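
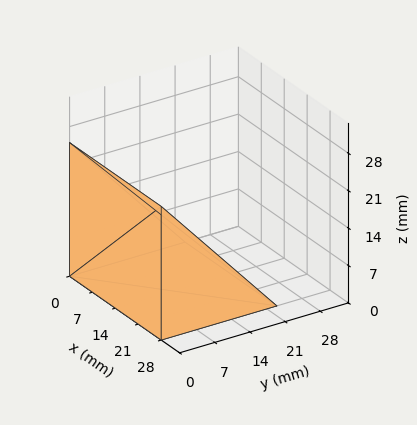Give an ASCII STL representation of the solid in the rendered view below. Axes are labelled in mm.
Reading the render: the shape is a wedge (ramp): 28 × 23 mm base, rising to 25 mm along the y=0 edge and sloping linearly to z=0 at y=23 (dimensions read to the nearest mm from the axis ticks). For the STL, each face is triangulated and given an outward normal.

solid part
  facet normal 0.0000 0.0000 -1.0000
    outer loop
      vertex 28.000 23.000 0.000
      vertex 28.000 0.000 0.000
      vertex 0.000 0.000 0.000
    endloop
  endfacet
  facet normal 0.0000 0.0000 -1.0000
    outer loop
      vertex 0.000 23.000 0.000
      vertex 28.000 23.000 0.000
      vertex 0.000 0.000 0.000
    endloop
  endfacet
  facet normal 0.0000 -1.0000 0.0000
    outer loop
      vertex 0.000 0.000 0.000
      vertex 28.000 0.000 0.000
      vertex 28.000 0.000 25.000
    endloop
  endfacet
  facet normal 0.0000 -1.0000 0.0000
    outer loop
      vertex 0.000 0.000 0.000
      vertex 28.000 0.000 25.000
      vertex 0.000 0.000 25.000
    endloop
  endfacet
  facet normal 0.0000 0.7359 0.6771
    outer loop
      vertex 0.000 0.000 25.000
      vertex 28.000 0.000 25.000
      vertex 28.000 23.000 0.000
    endloop
  endfacet
  facet normal 0.0000 0.7359 0.6771
    outer loop
      vertex 0.000 0.000 25.000
      vertex 28.000 23.000 0.000
      vertex 0.000 23.000 0.000
    endloop
  endfacet
  facet normal -1.0000 0.0000 0.0000
    outer loop
      vertex 0.000 0.000 25.000
      vertex 0.000 23.000 0.000
      vertex 0.000 0.000 0.000
    endloop
  endfacet
  facet normal 1.0000 0.0000 0.0000
    outer loop
      vertex 28.000 0.000 0.000
      vertex 28.000 23.000 0.000
      vertex 28.000 0.000 25.000
    endloop
  endfacet
endsolid part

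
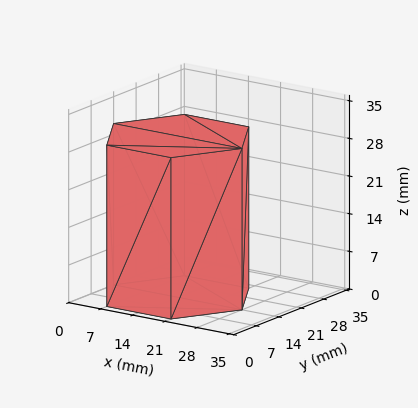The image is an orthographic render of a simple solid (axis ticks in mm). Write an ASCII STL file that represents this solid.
Reading the render: the shape is a regular 6-sided prism (a cylinder approximated with 6 flat sides), circumscribed radius ≈ 14 mm, height ≈ 30 mm (dimensions read to the nearest mm from the axis ticks). For the STL, each face is triangulated and given an outward normal.

solid part
  facet normal 0.0000 0.0000 -1.0000
    outer loop
      vertex 7.0 26.1 0.0
      vertex 21.0 26.1 0.0
      vertex 28.0 14.0 0.0
    endloop
  endfacet
  facet normal 0.0000 0.0000 -1.0000
    outer loop
      vertex 0.0 14.0 0.0
      vertex 7.0 26.1 0.0
      vertex 28.0 14.0 0.0
    endloop
  endfacet
  facet normal 0.0000 0.0000 -1.0000
    outer loop
      vertex 7.0 1.9 0.0
      vertex 0.0 14.0 0.0
      vertex 28.0 14.0 0.0
    endloop
  endfacet
  facet normal 0.0000 0.0000 -1.0000
    outer loop
      vertex 21.0 1.9 0.0
      vertex 7.0 1.9 0.0
      vertex 28.0 14.0 0.0
    endloop
  endfacet
  facet normal 0.0000 0.0000 1.0000
    outer loop
      vertex 28.0 14.0 30.0
      vertex 21.0 26.1 30.0
      vertex 7.0 26.1 30.0
    endloop
  endfacet
  facet normal 0.0000 0.0000 1.0000
    outer loop
      vertex 28.0 14.0 30.0
      vertex 7.0 26.1 30.0
      vertex 0.0 14.0 30.0
    endloop
  endfacet
  facet normal 0.0000 0.0000 1.0000
    outer loop
      vertex 28.0 14.0 30.0
      vertex 0.0 14.0 30.0
      vertex 7.0 1.9 30.0
    endloop
  endfacet
  facet normal 0.0000 0.0000 1.0000
    outer loop
      vertex 28.0 14.0 30.0
      vertex 7.0 1.9 30.0
      vertex 21.0 1.9 30.0
    endloop
  endfacet
  facet normal 0.8656 0.5008 0.0000
    outer loop
      vertex 28.0 14.0 0.0
      vertex 21.0 26.1 0.0
      vertex 21.0 26.1 30.0
    endloop
  endfacet
  facet normal 0.8656 0.5008 0.0000
    outer loop
      vertex 28.0 14.0 0.0
      vertex 21.0 26.1 30.0
      vertex 28.0 14.0 30.0
    endloop
  endfacet
  facet normal 0.0000 1.0000 0.0000
    outer loop
      vertex 21.0 26.1 0.0
      vertex 7.0 26.1 0.0
      vertex 7.0 26.1 30.0
    endloop
  endfacet
  facet normal 0.0000 1.0000 0.0000
    outer loop
      vertex 21.0 26.1 0.0
      vertex 7.0 26.1 30.0
      vertex 21.0 26.1 30.0
    endloop
  endfacet
  facet normal -0.8656 0.5008 0.0000
    outer loop
      vertex 7.0 26.1 0.0
      vertex 0.0 14.0 0.0
      vertex 0.0 14.0 30.0
    endloop
  endfacet
  facet normal -0.8656 0.5008 0.0000
    outer loop
      vertex 7.0 26.1 0.0
      vertex 0.0 14.0 30.0
      vertex 7.0 26.1 30.0
    endloop
  endfacet
  facet normal -0.8656 -0.5008 0.0000
    outer loop
      vertex 0.0 14.0 0.0
      vertex 7.0 1.9 0.0
      vertex 7.0 1.9 30.0
    endloop
  endfacet
  facet normal -0.8656 -0.5008 0.0000
    outer loop
      vertex 0.0 14.0 0.0
      vertex 7.0 1.9 30.0
      vertex 0.0 14.0 30.0
    endloop
  endfacet
  facet normal 0.0000 -1.0000 0.0000
    outer loop
      vertex 7.0 1.9 0.0
      vertex 21.0 1.9 0.0
      vertex 21.0 1.9 30.0
    endloop
  endfacet
  facet normal 0.0000 -1.0000 0.0000
    outer loop
      vertex 7.0 1.9 0.0
      vertex 21.0 1.9 30.0
      vertex 7.0 1.9 30.0
    endloop
  endfacet
  facet normal 0.8656 -0.5008 0.0000
    outer loop
      vertex 21.0 1.9 0.0
      vertex 28.0 14.0 0.0
      vertex 28.0 14.0 30.0
    endloop
  endfacet
  facet normal 0.8656 -0.5008 0.0000
    outer loop
      vertex 21.0 1.9 0.0
      vertex 28.0 14.0 30.0
      vertex 21.0 1.9 30.0
    endloop
  endfacet
endsolid part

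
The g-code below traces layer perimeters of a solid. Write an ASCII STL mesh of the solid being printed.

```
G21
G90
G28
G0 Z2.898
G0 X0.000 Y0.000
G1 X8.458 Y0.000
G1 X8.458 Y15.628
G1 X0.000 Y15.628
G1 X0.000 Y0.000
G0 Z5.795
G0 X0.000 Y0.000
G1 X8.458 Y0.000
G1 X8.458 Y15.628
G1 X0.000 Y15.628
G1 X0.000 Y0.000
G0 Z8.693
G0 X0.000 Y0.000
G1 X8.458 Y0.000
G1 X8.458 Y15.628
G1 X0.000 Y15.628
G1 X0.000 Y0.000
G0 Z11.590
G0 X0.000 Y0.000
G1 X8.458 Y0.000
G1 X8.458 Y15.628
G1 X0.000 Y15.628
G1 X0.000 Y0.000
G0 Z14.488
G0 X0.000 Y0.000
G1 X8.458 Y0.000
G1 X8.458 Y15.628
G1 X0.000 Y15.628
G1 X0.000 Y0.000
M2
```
solid part
  facet normal 0.0000 0.0000 -1.0000
    outer loop
      vertex 8.458 15.628 0.000
      vertex 8.458 0.000 0.000
      vertex 0.000 0.000 0.000
    endloop
  endfacet
  facet normal 0.0000 0.0000 -1.0000
    outer loop
      vertex 0.000 15.628 0.000
      vertex 8.458 15.628 0.000
      vertex 0.000 0.000 0.000
    endloop
  endfacet
  facet normal 0.0000 0.0000 1.0000
    outer loop
      vertex 0.000 0.000 14.488
      vertex 8.458 0.000 14.488
      vertex 8.458 15.628 14.488
    endloop
  endfacet
  facet normal 0.0000 0.0000 1.0000
    outer loop
      vertex 0.000 0.000 14.488
      vertex 8.458 15.628 14.488
      vertex 0.000 15.628 14.488
    endloop
  endfacet
  facet normal 0.0000 -1.0000 0.0000
    outer loop
      vertex 0.000 0.000 0.000
      vertex 8.458 0.000 0.000
      vertex 8.458 0.000 14.488
    endloop
  endfacet
  facet normal 0.0000 -1.0000 0.0000
    outer loop
      vertex 0.000 0.000 0.000
      vertex 8.458 0.000 14.488
      vertex 0.000 0.000 14.488
    endloop
  endfacet
  facet normal 0.0000 1.0000 0.0000
    outer loop
      vertex 8.458 15.628 14.488
      vertex 8.458 15.628 0.000
      vertex 0.000 15.628 0.000
    endloop
  endfacet
  facet normal 0.0000 1.0000 0.0000
    outer loop
      vertex 0.000 15.628 14.488
      vertex 8.458 15.628 14.488
      vertex 0.000 15.628 0.000
    endloop
  endfacet
  facet normal -1.0000 0.0000 0.0000
    outer loop
      vertex 0.000 15.628 14.488
      vertex 0.000 15.628 0.000
      vertex 0.000 0.000 0.000
    endloop
  endfacet
  facet normal -1.0000 0.0000 0.0000
    outer loop
      vertex 0.000 0.000 14.488
      vertex 0.000 15.628 14.488
      vertex 0.000 0.000 0.000
    endloop
  endfacet
  facet normal 1.0000 0.0000 0.0000
    outer loop
      vertex 8.458 0.000 0.000
      vertex 8.458 15.628 0.000
      vertex 8.458 15.628 14.488
    endloop
  endfacet
  facet normal 1.0000 0.0000 0.0000
    outer loop
      vertex 8.458 0.000 0.000
      vertex 8.458 15.628 14.488
      vertex 8.458 0.000 14.488
    endloop
  endfacet
endsolid part

The G0 Z moves step by Δz≈2.898 mm. Every layer's G1 loop is the same polygon, so the solid is a straight extrusion of it from z=0 to z≈14.5. Closing with flat bottom and top caps and triangulating gives 12 facets — a rectangular box, roughly 8.46 × 15.6 mm footprint and 14.5 mm tall.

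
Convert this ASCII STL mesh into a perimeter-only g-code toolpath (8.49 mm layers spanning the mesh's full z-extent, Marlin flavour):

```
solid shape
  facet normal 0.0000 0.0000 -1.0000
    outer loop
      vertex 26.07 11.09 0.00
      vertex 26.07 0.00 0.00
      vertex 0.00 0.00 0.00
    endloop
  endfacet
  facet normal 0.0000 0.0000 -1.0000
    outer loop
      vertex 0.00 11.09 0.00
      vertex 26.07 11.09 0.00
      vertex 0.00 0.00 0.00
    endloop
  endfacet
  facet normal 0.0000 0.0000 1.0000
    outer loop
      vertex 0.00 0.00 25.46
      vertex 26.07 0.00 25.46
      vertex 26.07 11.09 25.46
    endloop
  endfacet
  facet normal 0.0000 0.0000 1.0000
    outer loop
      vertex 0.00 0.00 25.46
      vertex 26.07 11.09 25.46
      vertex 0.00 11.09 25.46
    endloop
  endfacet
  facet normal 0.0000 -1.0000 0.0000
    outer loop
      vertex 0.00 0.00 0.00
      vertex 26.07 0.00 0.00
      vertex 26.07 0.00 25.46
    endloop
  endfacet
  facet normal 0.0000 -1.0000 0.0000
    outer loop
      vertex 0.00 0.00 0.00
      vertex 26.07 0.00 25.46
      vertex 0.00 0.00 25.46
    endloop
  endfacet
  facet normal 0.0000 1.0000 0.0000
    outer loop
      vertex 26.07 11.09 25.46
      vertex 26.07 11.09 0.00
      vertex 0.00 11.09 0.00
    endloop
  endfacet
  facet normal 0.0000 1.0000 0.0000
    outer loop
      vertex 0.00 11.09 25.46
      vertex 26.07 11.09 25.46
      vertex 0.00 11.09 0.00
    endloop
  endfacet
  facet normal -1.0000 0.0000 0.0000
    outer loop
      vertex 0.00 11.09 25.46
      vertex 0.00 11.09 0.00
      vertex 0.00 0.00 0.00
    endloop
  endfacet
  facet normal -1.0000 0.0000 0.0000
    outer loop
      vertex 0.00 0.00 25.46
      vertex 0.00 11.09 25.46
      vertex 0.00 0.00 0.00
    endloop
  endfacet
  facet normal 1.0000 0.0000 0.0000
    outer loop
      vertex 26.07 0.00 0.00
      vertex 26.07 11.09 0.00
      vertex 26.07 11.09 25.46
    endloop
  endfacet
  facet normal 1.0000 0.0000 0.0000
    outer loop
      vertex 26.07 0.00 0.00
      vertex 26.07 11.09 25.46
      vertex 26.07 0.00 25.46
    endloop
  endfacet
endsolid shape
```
; perimeter-only toolpath
G21 ; units = mm
G90 ; absolute positioning
G28 ; home
; layer 1
G0 Z8.49
G0 X0.00 Y0.00
G1 X26.07 Y0.00
G1 X26.07 Y11.09
G1 X0.00 Y11.09
G1 X0.00 Y0.00
; layer 2
G0 Z16.97
G0 X0.00 Y0.00
G1 X26.07 Y0.00
G1 X26.07 Y11.09
G1 X0.00 Y11.09
G1 X0.00 Y0.00
; layer 3
G0 Z25.46
G0 X0.00 Y0.00
G1 X26.07 Y0.00
G1 X26.07 Y11.09
G1 X0.00 Y11.09
G1 X0.00 Y0.00
M2 ; end

The solid is a rectangular box, roughly 26.1 × 11.1 mm footprint and 25.5 mm tall. Slicing at Δz = 8.49 mm — 3 equal slices spanning the solid's height, so layer i sits at z = i·h/3 — gives 3 non-empty perimeters. Each is a 4-segment closed polygon; G0 lifts to the layer z and rapids to the start vertex, then G1 traces the edges.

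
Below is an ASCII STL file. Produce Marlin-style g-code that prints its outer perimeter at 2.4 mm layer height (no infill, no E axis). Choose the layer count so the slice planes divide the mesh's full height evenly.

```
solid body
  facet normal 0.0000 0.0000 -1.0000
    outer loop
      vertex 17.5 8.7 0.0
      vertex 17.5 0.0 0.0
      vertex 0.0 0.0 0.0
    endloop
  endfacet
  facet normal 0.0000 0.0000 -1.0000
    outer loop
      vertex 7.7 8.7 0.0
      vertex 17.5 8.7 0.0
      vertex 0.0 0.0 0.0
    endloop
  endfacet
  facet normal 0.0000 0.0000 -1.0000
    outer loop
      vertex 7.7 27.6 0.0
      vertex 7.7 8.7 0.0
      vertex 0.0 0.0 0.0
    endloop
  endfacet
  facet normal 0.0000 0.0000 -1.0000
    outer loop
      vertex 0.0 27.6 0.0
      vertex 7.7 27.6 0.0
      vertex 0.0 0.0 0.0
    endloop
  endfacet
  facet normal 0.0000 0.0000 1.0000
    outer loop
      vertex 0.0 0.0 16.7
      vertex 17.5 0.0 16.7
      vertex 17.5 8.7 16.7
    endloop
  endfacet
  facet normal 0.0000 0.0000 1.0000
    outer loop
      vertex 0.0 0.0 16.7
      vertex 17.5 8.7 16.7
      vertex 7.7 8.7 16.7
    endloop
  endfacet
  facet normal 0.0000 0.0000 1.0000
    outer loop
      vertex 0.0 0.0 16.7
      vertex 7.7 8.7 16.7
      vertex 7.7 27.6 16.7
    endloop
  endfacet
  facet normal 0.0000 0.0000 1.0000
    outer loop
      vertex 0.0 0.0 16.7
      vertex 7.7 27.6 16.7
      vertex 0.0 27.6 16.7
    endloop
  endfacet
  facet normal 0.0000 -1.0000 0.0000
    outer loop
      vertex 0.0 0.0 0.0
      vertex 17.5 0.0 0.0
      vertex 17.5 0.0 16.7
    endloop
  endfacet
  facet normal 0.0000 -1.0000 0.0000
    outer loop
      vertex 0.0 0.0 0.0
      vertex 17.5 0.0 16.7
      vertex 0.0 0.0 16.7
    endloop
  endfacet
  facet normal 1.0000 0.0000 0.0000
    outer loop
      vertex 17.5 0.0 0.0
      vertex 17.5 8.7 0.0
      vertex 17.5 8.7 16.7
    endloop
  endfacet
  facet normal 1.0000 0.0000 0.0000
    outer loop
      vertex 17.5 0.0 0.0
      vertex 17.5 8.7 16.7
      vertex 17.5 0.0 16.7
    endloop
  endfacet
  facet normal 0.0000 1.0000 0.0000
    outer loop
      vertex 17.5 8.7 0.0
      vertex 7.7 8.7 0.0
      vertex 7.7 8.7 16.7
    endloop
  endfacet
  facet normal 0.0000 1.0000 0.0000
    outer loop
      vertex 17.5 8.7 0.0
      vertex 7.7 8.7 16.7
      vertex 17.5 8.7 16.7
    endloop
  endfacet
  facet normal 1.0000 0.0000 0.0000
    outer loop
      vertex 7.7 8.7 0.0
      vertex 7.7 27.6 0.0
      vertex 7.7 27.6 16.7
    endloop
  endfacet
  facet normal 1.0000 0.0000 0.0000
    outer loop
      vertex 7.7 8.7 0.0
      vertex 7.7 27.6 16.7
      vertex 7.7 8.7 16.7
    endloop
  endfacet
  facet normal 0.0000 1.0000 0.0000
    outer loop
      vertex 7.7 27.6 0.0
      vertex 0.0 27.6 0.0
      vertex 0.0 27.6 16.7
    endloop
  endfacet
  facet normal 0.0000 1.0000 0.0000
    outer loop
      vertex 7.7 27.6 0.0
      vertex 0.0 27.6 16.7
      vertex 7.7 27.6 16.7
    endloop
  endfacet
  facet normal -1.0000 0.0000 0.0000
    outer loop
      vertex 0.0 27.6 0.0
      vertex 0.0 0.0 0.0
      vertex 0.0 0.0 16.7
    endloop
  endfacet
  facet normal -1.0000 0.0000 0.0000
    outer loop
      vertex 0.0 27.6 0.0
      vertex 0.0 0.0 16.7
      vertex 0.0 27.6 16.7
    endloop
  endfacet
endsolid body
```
; perimeter-only toolpath
G21 ; units = mm
G90 ; absolute positioning
G28 ; home
; layer 1
G0 Z2.4
G0 X0.0 Y0.0
G1 X17.5 Y0.0
G1 X17.5 Y8.7
G1 X7.7 Y8.7
G1 X7.7 Y27.6
G1 X0.0 Y27.6
G1 X0.0 Y0.0
; layer 2
G0 Z4.8
G0 X0.0 Y0.0
G1 X17.5 Y0.0
G1 X17.5 Y8.7
G1 X7.7 Y8.7
G1 X7.7 Y27.6
G1 X0.0 Y27.6
G1 X0.0 Y0.0
; layer 3
G0 Z7.2
G0 X0.0 Y0.0
G1 X17.5 Y0.0
G1 X17.5 Y8.7
G1 X7.7 Y8.7
G1 X7.7 Y27.6
G1 X0.0 Y27.6
G1 X0.0 Y0.0
; layer 4
G0 Z9.5
G0 X0.0 Y0.0
G1 X17.5 Y0.0
G1 X17.5 Y8.7
G1 X7.7 Y8.7
G1 X7.7 Y27.6
G1 X0.0 Y27.6
G1 X0.0 Y0.0
; layer 5
G0 Z11.9
G0 X0.0 Y0.0
G1 X17.5 Y0.0
G1 X17.5 Y8.7
G1 X7.7 Y8.7
G1 X7.7 Y27.6
G1 X0.0 Y27.6
G1 X0.0 Y0.0
; layer 6
G0 Z14.3
G0 X0.0 Y0.0
G1 X17.5 Y0.0
G1 X17.5 Y8.7
G1 X7.7 Y8.7
G1 X7.7 Y27.6
G1 X0.0 Y27.6
G1 X0.0 Y0.0
; layer 7
G0 Z16.7
G0 X0.0 Y0.0
G1 X17.5 Y0.0
G1 X17.5 Y8.7
G1 X7.7 Y8.7
G1 X7.7 Y27.6
G1 X0.0 Y27.6
G1 X0.0 Y0.0
M2 ; end

The solid is an L-shaped prism: outer 17.5 × 27.6 mm, arm thicknesses ≈ 8.7 mm (horizontal) and 7.7 mm (vertical), extruded 16.7 mm in z. Slicing at Δz = 2.4 mm — 7 equal slices spanning the solid's height, so layer i sits at z = i·h/7 — gives 7 non-empty perimeters. Each is a 6-segment closed polygon; G0 lifts to the layer z and rapids to the start vertex, then G1 traces the edges.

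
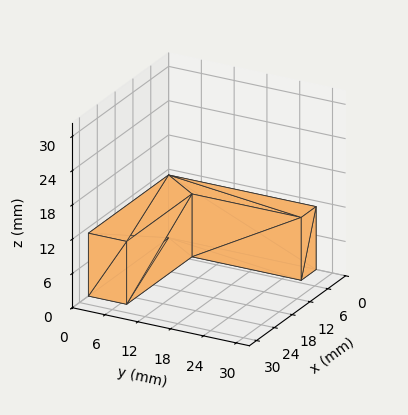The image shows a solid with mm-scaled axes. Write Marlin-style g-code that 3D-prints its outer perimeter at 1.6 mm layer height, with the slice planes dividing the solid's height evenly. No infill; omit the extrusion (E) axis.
Reading the render: the shape is an L-shaped prism: outer 27 × 27 mm, arm thicknesses ≈ 7 mm (horizontal) and 5 mm (vertical), extruded 11 mm in z (dimensions read to the nearest mm from the axis ticks). For the g-code, the solid's height is divided into equal slices at the stated Δz and each level perimeter traced with G1 moves after a G0 lift.

; perimeter-only toolpath
G21 ; units = mm
G90 ; absolute positioning
G28 ; home
; layer 1
G0 Z1.6
G0 X0.0 Y0.0
G1 X27.0 Y0.0
G1 X27.0 Y7.0
G1 X5.0 Y7.0
G1 X5.0 Y27.0
G1 X0.0 Y27.0
G1 X0.0 Y0.0
; layer 2
G0 Z3.1
G0 X0.0 Y0.0
G1 X27.0 Y0.0
G1 X27.0 Y7.0
G1 X5.0 Y7.0
G1 X5.0 Y27.0
G1 X0.0 Y27.0
G1 X0.0 Y0.0
; layer 3
G0 Z4.7
G0 X0.0 Y0.0
G1 X27.0 Y0.0
G1 X27.0 Y7.0
G1 X5.0 Y7.0
G1 X5.0 Y27.0
G1 X0.0 Y27.0
G1 X0.0 Y0.0
; layer 4
G0 Z6.3
G0 X0.0 Y0.0
G1 X27.0 Y0.0
G1 X27.0 Y7.0
G1 X5.0 Y7.0
G1 X5.0 Y27.0
G1 X0.0 Y27.0
G1 X0.0 Y0.0
; layer 5
G0 Z7.9
G0 X0.0 Y0.0
G1 X27.0 Y0.0
G1 X27.0 Y7.0
G1 X5.0 Y7.0
G1 X5.0 Y27.0
G1 X0.0 Y27.0
G1 X0.0 Y0.0
; layer 6
G0 Z9.4
G0 X0.0 Y0.0
G1 X27.0 Y0.0
G1 X27.0 Y7.0
G1 X5.0 Y7.0
G1 X5.0 Y27.0
G1 X0.0 Y27.0
G1 X0.0 Y0.0
; layer 7
G0 Z11.0
G0 X0.0 Y0.0
G1 X27.0 Y0.0
G1 X27.0 Y7.0
G1 X5.0 Y7.0
G1 X5.0 Y27.0
G1 X0.0 Y27.0
G1 X0.0 Y0.0
M2 ; end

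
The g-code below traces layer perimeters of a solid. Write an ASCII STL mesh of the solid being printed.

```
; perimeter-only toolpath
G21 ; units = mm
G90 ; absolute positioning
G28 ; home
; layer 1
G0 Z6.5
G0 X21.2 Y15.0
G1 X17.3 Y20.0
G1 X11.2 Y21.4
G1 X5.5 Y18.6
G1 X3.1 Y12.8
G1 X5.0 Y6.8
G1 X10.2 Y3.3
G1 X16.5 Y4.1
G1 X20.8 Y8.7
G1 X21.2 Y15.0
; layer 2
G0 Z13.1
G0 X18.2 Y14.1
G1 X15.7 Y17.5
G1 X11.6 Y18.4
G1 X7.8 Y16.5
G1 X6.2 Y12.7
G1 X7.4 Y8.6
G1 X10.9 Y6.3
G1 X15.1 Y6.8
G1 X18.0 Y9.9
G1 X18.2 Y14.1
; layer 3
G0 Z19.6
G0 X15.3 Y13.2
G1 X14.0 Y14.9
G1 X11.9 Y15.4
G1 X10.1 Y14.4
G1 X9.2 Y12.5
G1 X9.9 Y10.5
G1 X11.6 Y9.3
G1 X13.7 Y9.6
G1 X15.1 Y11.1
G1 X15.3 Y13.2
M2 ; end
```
solid part
  facet normal 0.0000 0.0000 -1.0000
    outer loop
      vertex 10.8 24.5 0.0
      vertex 19.0 22.6 0.0
      vertex 24.1 15.9 0.0
    endloop
  endfacet
  facet normal 0.0000 0.0000 -1.0000
    outer loop
      vertex 3.3 20.7 0.0
      vertex 10.8 24.5 0.0
      vertex 24.1 15.9 0.0
    endloop
  endfacet
  facet normal 0.0000 0.0000 -1.0000
    outer loop
      vertex 0.0 13.0 0.0
      vertex 3.3 20.7 0.0
      vertex 24.1 15.9 0.0
    endloop
  endfacet
  facet normal 0.0000 0.0000 -1.0000
    outer loop
      vertex 2.5 4.9 0.0
      vertex 0.0 13.0 0.0
      vertex 24.1 15.9 0.0
    endloop
  endfacet
  facet normal 0.0000 0.0000 -1.0000
    outer loop
      vertex 9.5 0.3 0.0
      vertex 2.5 4.9 0.0
      vertex 24.1 15.9 0.0
    endloop
  endfacet
  facet normal 0.0000 0.0000 -1.0000
    outer loop
      vertex 17.9 1.3 0.0
      vertex 9.5 0.3 0.0
      vertex 24.1 15.9 0.0
    endloop
  endfacet
  facet normal 0.0000 0.0000 -1.0000
    outer loop
      vertex 23.6 7.5 0.0
      vertex 17.9 1.3 0.0
      vertex 24.1 15.9 0.0
    endloop
  endfacet
  facet normal 0.7279 0.5541 0.4040
    outer loop
      vertex 24.1 15.9 0.0
      vertex 19.0 22.6 0.0
      vertex 12.3 12.3 26.2
    endloop
  endfacet
  facet normal 0.2066 0.8915 0.4033
    outer loop
      vertex 19.0 22.6 0.0
      vertex 10.8 24.5 0.0
      vertex 12.3 12.3 26.2
    endloop
  endfacet
  facet normal -0.4135 0.8161 0.4037
    outer loop
      vertex 10.8 24.5 0.0
      vertex 3.3 20.7 0.0
      vertex 12.3 12.3 26.2
    endloop
  endfacet
  facet normal -0.8407 0.3603 0.4043
    outer loop
      vertex 3.3 20.7 0.0
      vertex 0.0 13.0 0.0
      vertex 12.3 12.3 26.2
    endloop
  endfacet
  facet normal -0.8744 -0.2699 0.4033
    outer loop
      vertex 0.0 13.0 0.0
      vertex 2.5 4.9 0.0
      vertex 12.3 12.3 26.2
    endloop
  endfacet
  facet normal -0.5024 -0.7645 0.4039
    outer loop
      vertex 2.5 4.9 0.0
      vertex 9.5 0.3 0.0
      vertex 12.3 12.3 26.2
    endloop
  endfacet
  facet normal 0.1081 -0.9082 0.4044
    outer loop
      vertex 9.5 0.3 0.0
      vertex 17.9 1.3 0.0
      vertex 12.3 12.3 26.2
    endloop
  endfacet
  facet normal 0.6735 -0.6191 0.4039
    outer loop
      vertex 17.9 1.3 0.0
      vertex 23.6 7.5 0.0
      vertex 12.3 12.3 26.2
    endloop
  endfacet
  facet normal 0.9132 -0.0544 0.4038
    outer loop
      vertex 23.6 7.5 0.0
      vertex 24.1 15.9 0.0
      vertex 12.3 12.3 26.2
    endloop
  endfacet
endsolid part

The G0 Z moves step by Δz≈6.5 mm. The G1 loops shrink linearly with z, so the solid tapers from its base footprint up to z≈26.2. Closing with a flat bottom cap and the tapered top and triangulating gives 16 facets — a regular 9-sided pyramid, base circumscribed radius ≈ 12.3 mm, apex at z ≈ 26.2 mm.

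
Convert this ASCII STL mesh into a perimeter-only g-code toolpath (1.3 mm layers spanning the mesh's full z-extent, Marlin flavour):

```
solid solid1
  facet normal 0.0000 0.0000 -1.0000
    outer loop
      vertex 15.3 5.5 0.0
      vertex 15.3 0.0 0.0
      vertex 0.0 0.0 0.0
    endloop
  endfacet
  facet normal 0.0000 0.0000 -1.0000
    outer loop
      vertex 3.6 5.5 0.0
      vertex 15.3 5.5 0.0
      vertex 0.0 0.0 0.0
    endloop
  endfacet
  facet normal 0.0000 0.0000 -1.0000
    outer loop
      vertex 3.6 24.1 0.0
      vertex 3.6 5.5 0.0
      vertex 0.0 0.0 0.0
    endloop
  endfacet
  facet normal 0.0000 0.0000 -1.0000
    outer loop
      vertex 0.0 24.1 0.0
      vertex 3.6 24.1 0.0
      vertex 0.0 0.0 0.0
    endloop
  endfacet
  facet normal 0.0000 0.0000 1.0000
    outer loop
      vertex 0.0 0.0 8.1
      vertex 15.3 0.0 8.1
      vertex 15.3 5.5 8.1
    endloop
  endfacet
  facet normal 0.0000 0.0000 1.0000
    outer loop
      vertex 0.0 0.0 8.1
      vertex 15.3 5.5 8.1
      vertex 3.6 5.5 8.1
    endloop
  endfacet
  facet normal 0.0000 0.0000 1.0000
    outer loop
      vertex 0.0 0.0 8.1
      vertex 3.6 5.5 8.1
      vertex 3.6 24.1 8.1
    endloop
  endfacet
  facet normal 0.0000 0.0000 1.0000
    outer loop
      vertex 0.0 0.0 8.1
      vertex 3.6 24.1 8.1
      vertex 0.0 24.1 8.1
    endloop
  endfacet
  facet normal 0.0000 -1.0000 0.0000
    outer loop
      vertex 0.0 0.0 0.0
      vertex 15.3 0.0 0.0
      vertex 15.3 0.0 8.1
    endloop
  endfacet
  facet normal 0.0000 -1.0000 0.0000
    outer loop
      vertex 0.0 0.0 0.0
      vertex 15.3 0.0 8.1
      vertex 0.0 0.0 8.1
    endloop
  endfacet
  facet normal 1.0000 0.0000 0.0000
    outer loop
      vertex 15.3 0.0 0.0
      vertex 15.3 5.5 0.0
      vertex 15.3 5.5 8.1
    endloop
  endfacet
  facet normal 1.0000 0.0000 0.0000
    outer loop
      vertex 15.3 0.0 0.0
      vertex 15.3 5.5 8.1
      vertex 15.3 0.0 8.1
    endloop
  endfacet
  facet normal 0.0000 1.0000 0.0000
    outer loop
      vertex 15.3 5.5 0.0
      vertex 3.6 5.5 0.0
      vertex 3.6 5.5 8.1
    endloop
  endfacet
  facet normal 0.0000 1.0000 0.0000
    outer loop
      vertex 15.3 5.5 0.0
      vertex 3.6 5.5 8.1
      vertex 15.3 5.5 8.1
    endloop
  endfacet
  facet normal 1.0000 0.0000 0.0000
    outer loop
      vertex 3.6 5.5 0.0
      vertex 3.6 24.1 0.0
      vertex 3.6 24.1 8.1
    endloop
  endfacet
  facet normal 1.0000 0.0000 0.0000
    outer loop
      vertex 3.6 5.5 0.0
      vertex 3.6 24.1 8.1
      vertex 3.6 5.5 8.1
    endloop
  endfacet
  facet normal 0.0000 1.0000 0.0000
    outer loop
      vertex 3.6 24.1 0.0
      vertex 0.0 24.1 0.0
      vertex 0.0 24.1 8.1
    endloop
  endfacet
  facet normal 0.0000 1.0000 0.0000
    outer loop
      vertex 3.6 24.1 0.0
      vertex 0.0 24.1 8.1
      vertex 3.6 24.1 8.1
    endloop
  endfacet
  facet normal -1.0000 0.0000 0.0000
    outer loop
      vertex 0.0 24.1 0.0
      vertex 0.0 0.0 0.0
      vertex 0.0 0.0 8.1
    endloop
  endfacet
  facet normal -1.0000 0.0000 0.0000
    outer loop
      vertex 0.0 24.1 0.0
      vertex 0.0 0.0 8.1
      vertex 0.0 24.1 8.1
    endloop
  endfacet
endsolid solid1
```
; perimeter-only toolpath
G21 ; units = mm
G90 ; absolute positioning
G28 ; home
; layer 1
G0 Z1.3
G0 X0.0 Y0.0
G1 X15.3 Y0.0
G1 X15.3 Y5.5
G1 X3.6 Y5.5
G1 X3.6 Y24.1
G1 X0.0 Y24.1
G1 X0.0 Y0.0
; layer 2
G0 Z2.7
G0 X0.0 Y0.0
G1 X15.3 Y0.0
G1 X15.3 Y5.5
G1 X3.6 Y5.5
G1 X3.6 Y24.1
G1 X0.0 Y24.1
G1 X0.0 Y0.0
; layer 3
G0 Z4.0
G0 X0.0 Y0.0
G1 X15.3 Y0.0
G1 X15.3 Y5.5
G1 X3.6 Y5.5
G1 X3.6 Y24.1
G1 X0.0 Y24.1
G1 X0.0 Y0.0
; layer 4
G0 Z5.4
G0 X0.0 Y0.0
G1 X15.3 Y0.0
G1 X15.3 Y5.5
G1 X3.6 Y5.5
G1 X3.6 Y24.1
G1 X0.0 Y24.1
G1 X0.0 Y0.0
; layer 5
G0 Z6.7
G0 X0.0 Y0.0
G1 X15.3 Y0.0
G1 X15.3 Y5.5
G1 X3.6 Y5.5
G1 X3.6 Y24.1
G1 X0.0 Y24.1
G1 X0.0 Y0.0
; layer 6
G0 Z8.1
G0 X0.0 Y0.0
G1 X15.3 Y0.0
G1 X15.3 Y5.5
G1 X3.6 Y5.5
G1 X3.6 Y24.1
G1 X0.0 Y24.1
G1 X0.0 Y0.0
M2 ; end

The solid is an L-shaped prism: outer 15.3 × 24.1 mm, arm thicknesses ≈ 5.5 mm (horizontal) and 3.6 mm (vertical), extruded 8.1 mm in z. Slicing at Δz = 1.3 mm — 6 equal slices spanning the solid's height, so layer i sits at z = i·h/6 — gives 6 non-empty perimeters. Each is a 6-segment closed polygon; G0 lifts to the layer z and rapids to the start vertex, then G1 traces the edges.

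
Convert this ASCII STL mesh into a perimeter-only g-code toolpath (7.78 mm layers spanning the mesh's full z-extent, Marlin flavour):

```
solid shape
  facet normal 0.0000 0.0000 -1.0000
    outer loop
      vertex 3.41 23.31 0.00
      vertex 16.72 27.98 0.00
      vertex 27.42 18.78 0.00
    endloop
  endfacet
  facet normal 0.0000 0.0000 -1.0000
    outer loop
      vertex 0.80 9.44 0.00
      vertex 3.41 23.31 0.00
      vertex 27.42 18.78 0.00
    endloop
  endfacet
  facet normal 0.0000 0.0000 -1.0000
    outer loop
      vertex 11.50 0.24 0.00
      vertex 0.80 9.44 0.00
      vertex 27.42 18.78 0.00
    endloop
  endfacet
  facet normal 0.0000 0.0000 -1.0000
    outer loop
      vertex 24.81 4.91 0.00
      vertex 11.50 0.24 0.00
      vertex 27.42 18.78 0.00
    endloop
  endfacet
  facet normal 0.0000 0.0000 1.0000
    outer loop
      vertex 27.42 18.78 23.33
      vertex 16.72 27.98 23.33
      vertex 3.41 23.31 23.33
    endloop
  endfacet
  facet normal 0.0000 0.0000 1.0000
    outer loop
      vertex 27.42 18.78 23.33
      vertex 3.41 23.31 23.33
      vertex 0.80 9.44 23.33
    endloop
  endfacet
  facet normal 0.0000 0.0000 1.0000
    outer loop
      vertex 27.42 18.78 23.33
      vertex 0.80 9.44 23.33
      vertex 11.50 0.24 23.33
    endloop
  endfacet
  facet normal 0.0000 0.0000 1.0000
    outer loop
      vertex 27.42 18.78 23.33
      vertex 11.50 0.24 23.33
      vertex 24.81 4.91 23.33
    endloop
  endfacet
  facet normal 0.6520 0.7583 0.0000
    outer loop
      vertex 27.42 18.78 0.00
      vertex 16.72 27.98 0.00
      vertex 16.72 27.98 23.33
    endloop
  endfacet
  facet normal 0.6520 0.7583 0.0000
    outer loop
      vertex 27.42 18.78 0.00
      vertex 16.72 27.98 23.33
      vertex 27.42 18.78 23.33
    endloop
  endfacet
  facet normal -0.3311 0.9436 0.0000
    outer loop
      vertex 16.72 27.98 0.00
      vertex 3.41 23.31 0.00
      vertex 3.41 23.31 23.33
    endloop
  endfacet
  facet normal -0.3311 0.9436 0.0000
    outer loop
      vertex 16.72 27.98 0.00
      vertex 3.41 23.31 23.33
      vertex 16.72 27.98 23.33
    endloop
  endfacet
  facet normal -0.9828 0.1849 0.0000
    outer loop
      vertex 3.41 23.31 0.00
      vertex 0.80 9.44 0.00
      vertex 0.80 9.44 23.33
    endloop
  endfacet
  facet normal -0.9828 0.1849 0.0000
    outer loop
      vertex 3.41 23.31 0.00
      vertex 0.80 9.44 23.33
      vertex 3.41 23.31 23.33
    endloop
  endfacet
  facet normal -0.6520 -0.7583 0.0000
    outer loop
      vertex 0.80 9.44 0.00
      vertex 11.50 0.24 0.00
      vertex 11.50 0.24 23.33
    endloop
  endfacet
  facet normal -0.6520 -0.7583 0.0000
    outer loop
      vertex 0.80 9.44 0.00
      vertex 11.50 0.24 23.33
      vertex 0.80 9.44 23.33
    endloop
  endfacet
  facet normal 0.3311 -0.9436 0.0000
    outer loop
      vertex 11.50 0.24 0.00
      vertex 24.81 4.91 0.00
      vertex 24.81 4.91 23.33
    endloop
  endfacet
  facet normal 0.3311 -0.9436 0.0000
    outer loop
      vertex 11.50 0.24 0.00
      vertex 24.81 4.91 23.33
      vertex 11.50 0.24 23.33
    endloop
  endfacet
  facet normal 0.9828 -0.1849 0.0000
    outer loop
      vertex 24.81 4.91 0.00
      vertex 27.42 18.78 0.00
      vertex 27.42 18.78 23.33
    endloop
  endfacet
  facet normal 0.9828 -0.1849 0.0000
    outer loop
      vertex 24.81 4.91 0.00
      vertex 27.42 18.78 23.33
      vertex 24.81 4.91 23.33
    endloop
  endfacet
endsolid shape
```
; perimeter-only toolpath
G21 ; units = mm
G90 ; absolute positioning
G28 ; home
; layer 1
G0 Z7.78
G0 X27.42 Y18.78
G1 X16.72 Y27.98
G1 X3.41 Y23.31
G1 X0.80 Y9.44
G1 X11.50 Y0.24
G1 X24.81 Y4.91
G1 X27.42 Y18.78
; layer 2
G0 Z15.55
G0 X27.42 Y18.78
G1 X16.72 Y27.98
G1 X3.41 Y23.31
G1 X0.80 Y9.44
G1 X11.50 Y0.24
G1 X24.81 Y4.91
G1 X27.42 Y18.78
; layer 3
G0 Z23.33
G0 X27.42 Y18.78
G1 X16.72 Y27.98
G1 X3.41 Y23.31
G1 X0.80 Y9.44
G1 X11.50 Y0.24
G1 X24.81 Y4.91
G1 X27.42 Y18.78
M2 ; end

The solid is a regular 6-sided prism (a cylinder approximated with 6 flat sides), circumscribed radius ≈ 14.1 mm, height ≈ 23.3 mm. Slicing at Δz = 7.78 mm — 3 equal slices spanning the solid's height, so layer i sits at z = i·h/3 — gives 3 non-empty perimeters. Each is a 6-segment closed polygon; G0 lifts to the layer z and rapids to the start vertex, then G1 traces the edges.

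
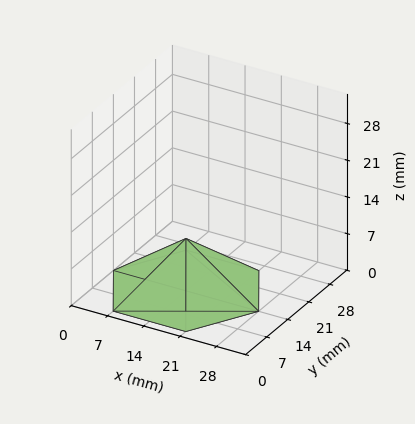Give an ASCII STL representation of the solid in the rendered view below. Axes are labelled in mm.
Reading the render: the shape is a regular 6-sided pyramid, base circumscribed radius ≈ 14 mm, apex at z ≈ 10 mm (dimensions read to the nearest mm from the axis ticks). For the STL, each face is triangulated and given an outward normal.

solid part
  facet normal 0.0000 0.0000 -1.0000
    outer loop
      vertex 7.000 26.124 0.000
      vertex 21.000 26.124 0.000
      vertex 28.000 14.000 0.000
    endloop
  endfacet
  facet normal 0.0000 0.0000 -1.0000
    outer loop
      vertex 0.000 14.000 0.000
      vertex 7.000 26.124 0.000
      vertex 28.000 14.000 0.000
    endloop
  endfacet
  facet normal 0.0000 0.0000 -1.0000
    outer loop
      vertex 7.000 1.876 0.000
      vertex 0.000 14.000 0.000
      vertex 28.000 14.000 0.000
    endloop
  endfacet
  facet normal 0.0000 0.0000 -1.0000
    outer loop
      vertex 21.000 1.876 0.000
      vertex 7.000 1.876 0.000
      vertex 28.000 14.000 0.000
    endloop
  endfacet
  facet normal 0.5510 0.3182 0.7715
    outer loop
      vertex 28.000 14.000 0.000
      vertex 21.000 26.124 0.000
      vertex 14.000 14.000 10.000
    endloop
  endfacet
  facet normal 0.0000 0.6363 0.7714
    outer loop
      vertex 21.000 26.124 0.000
      vertex 7.000 26.124 0.000
      vertex 14.000 14.000 10.000
    endloop
  endfacet
  facet normal -0.5510 0.3182 0.7715
    outer loop
      vertex 7.000 26.124 0.000
      vertex 0.000 14.000 0.000
      vertex 14.000 14.000 10.000
    endloop
  endfacet
  facet normal -0.5510 -0.3182 0.7715
    outer loop
      vertex 0.000 14.000 0.000
      vertex 7.000 1.876 0.000
      vertex 14.000 14.000 10.000
    endloop
  endfacet
  facet normal 0.0000 -0.6363 0.7714
    outer loop
      vertex 7.000 1.876 0.000
      vertex 21.000 1.876 0.000
      vertex 14.000 14.000 10.000
    endloop
  endfacet
  facet normal 0.5510 -0.3182 0.7715
    outer loop
      vertex 21.000 1.876 0.000
      vertex 28.000 14.000 0.000
      vertex 14.000 14.000 10.000
    endloop
  endfacet
endsolid part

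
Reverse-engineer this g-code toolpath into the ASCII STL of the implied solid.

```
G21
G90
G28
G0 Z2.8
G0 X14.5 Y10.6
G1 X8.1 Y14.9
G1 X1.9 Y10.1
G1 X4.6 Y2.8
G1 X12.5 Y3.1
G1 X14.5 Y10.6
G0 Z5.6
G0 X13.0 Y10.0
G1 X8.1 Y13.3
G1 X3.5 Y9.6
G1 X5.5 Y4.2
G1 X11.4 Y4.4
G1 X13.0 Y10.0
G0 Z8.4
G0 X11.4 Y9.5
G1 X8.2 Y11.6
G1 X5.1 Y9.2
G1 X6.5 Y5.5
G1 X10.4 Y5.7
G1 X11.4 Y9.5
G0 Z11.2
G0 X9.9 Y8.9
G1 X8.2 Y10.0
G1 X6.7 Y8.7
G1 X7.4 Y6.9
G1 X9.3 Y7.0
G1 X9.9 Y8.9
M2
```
solid part
  facet normal 0.0000 0.0000 -1.0000
    outer loop
      vertex 0.3 10.5 0.0
      vertex 8.0 16.6 0.0
      vertex 16.1 11.2 0.0
    endloop
  endfacet
  facet normal 0.0000 0.0000 -1.0000
    outer loop
      vertex 3.7 1.4 0.0
      vertex 0.3 10.5 0.0
      vertex 16.1 11.2 0.0
    endloop
  endfacet
  facet normal 0.0000 0.0000 -1.0000
    outer loop
      vertex 13.5 1.8 0.0
      vertex 3.7 1.4 0.0
      vertex 16.1 11.2 0.0
    endloop
  endfacet
  facet normal 0.4998 0.7497 0.4338
    outer loop
      vertex 16.1 11.2 0.0
      vertex 8.0 16.6 0.0
      vertex 8.3 8.3 14.0
    endloop
  endfacet
  facet normal -0.5602 0.7072 0.4313
    outer loop
      vertex 8.0 16.6 0.0
      vertex 0.3 10.5 0.0
      vertex 8.3 8.3 14.0
    endloop
  endfacet
  facet normal -0.8444 -0.3155 0.4329
    outer loop
      vertex 0.3 10.5 0.0
      vertex 3.7 1.4 0.0
      vertex 8.3 8.3 14.0
    endloop
  endfacet
  facet normal 0.0368 -0.9011 0.4320
    outer loop
      vertex 3.7 1.4 0.0
      vertex 13.5 1.8 0.0
      vertex 8.3 8.3 14.0
    endloop
  endfacet
  facet normal 0.8683 -0.2402 0.4340
    outer loop
      vertex 13.5 1.8 0.0
      vertex 16.1 11.2 0.0
      vertex 8.3 8.3 14.0
    endloop
  endfacet
endsolid part

The G0 Z moves step by Δz≈2.8 mm. The G1 loops shrink linearly with z, so the solid tapers from its base footprint up to z≈14. Closing with a flat bottom cap and the tapered top and triangulating gives 8 facets — a regular 5-sided pyramid, base circumscribed radius ≈ 8.3 mm, apex at z ≈ 14 mm.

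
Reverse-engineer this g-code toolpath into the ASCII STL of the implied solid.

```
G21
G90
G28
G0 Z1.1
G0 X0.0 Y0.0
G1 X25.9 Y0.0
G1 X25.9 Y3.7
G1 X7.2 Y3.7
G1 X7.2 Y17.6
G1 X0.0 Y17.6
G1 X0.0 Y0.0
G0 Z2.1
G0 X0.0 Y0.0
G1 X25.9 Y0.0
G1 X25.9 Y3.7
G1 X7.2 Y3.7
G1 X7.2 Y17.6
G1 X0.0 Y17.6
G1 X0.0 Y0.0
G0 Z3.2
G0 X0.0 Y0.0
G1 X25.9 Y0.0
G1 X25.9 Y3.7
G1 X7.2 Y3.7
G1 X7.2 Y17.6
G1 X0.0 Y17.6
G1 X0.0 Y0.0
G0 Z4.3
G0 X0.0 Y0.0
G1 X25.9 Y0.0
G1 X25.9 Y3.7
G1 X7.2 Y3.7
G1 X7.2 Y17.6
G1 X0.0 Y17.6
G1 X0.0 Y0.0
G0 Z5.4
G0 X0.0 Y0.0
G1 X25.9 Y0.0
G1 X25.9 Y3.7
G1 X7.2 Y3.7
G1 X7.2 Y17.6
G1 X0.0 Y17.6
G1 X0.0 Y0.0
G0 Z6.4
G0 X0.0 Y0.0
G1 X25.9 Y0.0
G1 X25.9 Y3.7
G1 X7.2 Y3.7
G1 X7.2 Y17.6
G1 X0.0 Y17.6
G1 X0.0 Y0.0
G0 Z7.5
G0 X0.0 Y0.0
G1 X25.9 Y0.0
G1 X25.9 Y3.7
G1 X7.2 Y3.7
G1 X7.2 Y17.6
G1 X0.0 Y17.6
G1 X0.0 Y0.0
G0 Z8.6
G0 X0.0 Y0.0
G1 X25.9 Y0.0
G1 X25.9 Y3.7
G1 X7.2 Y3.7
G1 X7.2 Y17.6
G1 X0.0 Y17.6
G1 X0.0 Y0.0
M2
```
solid part
  facet normal 0.0000 0.0000 -1.0000
    outer loop
      vertex 25.9 3.7 0.0
      vertex 25.9 0.0 0.0
      vertex 0.0 0.0 0.0
    endloop
  endfacet
  facet normal 0.0000 0.0000 -1.0000
    outer loop
      vertex 7.2 3.7 0.0
      vertex 25.9 3.7 0.0
      vertex 0.0 0.0 0.0
    endloop
  endfacet
  facet normal 0.0000 0.0000 -1.0000
    outer loop
      vertex 7.2 17.6 0.0
      vertex 7.2 3.7 0.0
      vertex 0.0 0.0 0.0
    endloop
  endfacet
  facet normal 0.0000 0.0000 -1.0000
    outer loop
      vertex 0.0 17.6 0.0
      vertex 7.2 17.6 0.0
      vertex 0.0 0.0 0.0
    endloop
  endfacet
  facet normal 0.0000 0.0000 1.0000
    outer loop
      vertex 0.0 0.0 8.6
      vertex 25.9 0.0 8.6
      vertex 25.9 3.7 8.6
    endloop
  endfacet
  facet normal 0.0000 0.0000 1.0000
    outer loop
      vertex 0.0 0.0 8.6
      vertex 25.9 3.7 8.6
      vertex 7.2 3.7 8.6
    endloop
  endfacet
  facet normal 0.0000 0.0000 1.0000
    outer loop
      vertex 0.0 0.0 8.6
      vertex 7.2 3.7 8.6
      vertex 7.2 17.6 8.6
    endloop
  endfacet
  facet normal 0.0000 0.0000 1.0000
    outer loop
      vertex 0.0 0.0 8.6
      vertex 7.2 17.6 8.6
      vertex 0.0 17.6 8.6
    endloop
  endfacet
  facet normal 0.0000 -1.0000 0.0000
    outer loop
      vertex 0.0 0.0 0.0
      vertex 25.9 0.0 0.0
      vertex 25.9 0.0 8.6
    endloop
  endfacet
  facet normal 0.0000 -1.0000 0.0000
    outer loop
      vertex 0.0 0.0 0.0
      vertex 25.9 0.0 8.6
      vertex 0.0 0.0 8.6
    endloop
  endfacet
  facet normal 1.0000 0.0000 0.0000
    outer loop
      vertex 25.9 0.0 0.0
      vertex 25.9 3.7 0.0
      vertex 25.9 3.7 8.6
    endloop
  endfacet
  facet normal 1.0000 0.0000 0.0000
    outer loop
      vertex 25.9 0.0 0.0
      vertex 25.9 3.7 8.6
      vertex 25.9 0.0 8.6
    endloop
  endfacet
  facet normal 0.0000 1.0000 0.0000
    outer loop
      vertex 25.9 3.7 0.0
      vertex 7.2 3.7 0.0
      vertex 7.2 3.7 8.6
    endloop
  endfacet
  facet normal 0.0000 1.0000 0.0000
    outer loop
      vertex 25.9 3.7 0.0
      vertex 7.2 3.7 8.6
      vertex 25.9 3.7 8.6
    endloop
  endfacet
  facet normal 1.0000 0.0000 0.0000
    outer loop
      vertex 7.2 3.7 0.0
      vertex 7.2 17.6 0.0
      vertex 7.2 17.6 8.6
    endloop
  endfacet
  facet normal 1.0000 0.0000 0.0000
    outer loop
      vertex 7.2 3.7 0.0
      vertex 7.2 17.6 8.6
      vertex 7.2 3.7 8.6
    endloop
  endfacet
  facet normal 0.0000 1.0000 0.0000
    outer loop
      vertex 7.2 17.6 0.0
      vertex 0.0 17.6 0.0
      vertex 0.0 17.6 8.6
    endloop
  endfacet
  facet normal 0.0000 1.0000 0.0000
    outer loop
      vertex 7.2 17.6 0.0
      vertex 0.0 17.6 8.6
      vertex 7.2 17.6 8.6
    endloop
  endfacet
  facet normal -1.0000 0.0000 0.0000
    outer loop
      vertex 0.0 17.6 0.0
      vertex 0.0 0.0 0.0
      vertex 0.0 0.0 8.6
    endloop
  endfacet
  facet normal -1.0000 0.0000 0.0000
    outer loop
      vertex 0.0 17.6 0.0
      vertex 0.0 0.0 8.6
      vertex 0.0 17.6 8.6
    endloop
  endfacet
endsolid part

The G0 Z moves step by Δz≈1.1 mm. Every layer's G1 loop is the same polygon, so the solid is a straight extrusion of it from z=0 to z≈8.6. Closing with flat bottom and top caps and triangulating gives 20 facets — an L-shaped prism: outer 25.9 × 17.6 mm, arm thicknesses ≈ 3.7 mm (horizontal) and 7.2 mm (vertical), extruded 8.6 mm in z.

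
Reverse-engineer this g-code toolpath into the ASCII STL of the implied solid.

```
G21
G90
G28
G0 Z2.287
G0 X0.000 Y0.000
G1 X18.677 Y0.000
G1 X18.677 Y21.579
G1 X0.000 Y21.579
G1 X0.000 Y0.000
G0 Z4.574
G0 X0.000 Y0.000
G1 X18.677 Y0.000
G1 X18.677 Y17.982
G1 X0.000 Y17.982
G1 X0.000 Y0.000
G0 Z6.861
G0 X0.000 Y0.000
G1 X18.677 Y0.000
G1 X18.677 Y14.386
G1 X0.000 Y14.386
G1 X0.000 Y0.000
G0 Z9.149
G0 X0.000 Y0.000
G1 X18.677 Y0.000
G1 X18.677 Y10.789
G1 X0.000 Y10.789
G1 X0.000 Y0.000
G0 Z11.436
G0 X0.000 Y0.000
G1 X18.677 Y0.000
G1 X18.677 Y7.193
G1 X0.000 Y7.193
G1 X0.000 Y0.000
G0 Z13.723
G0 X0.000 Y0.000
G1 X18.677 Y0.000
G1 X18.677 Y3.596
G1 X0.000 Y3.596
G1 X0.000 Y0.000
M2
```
solid part
  facet normal 0.0000 0.0000 -1.0000
    outer loop
      vertex 18.677 25.175 0.000
      vertex 18.677 0.000 0.000
      vertex 0.000 0.000 0.000
    endloop
  endfacet
  facet normal 0.0000 0.0000 -1.0000
    outer loop
      vertex 0.000 25.175 0.000
      vertex 18.677 25.175 0.000
      vertex 0.000 0.000 0.000
    endloop
  endfacet
  facet normal 0.0000 -1.0000 0.0000
    outer loop
      vertex 0.000 0.000 0.000
      vertex 18.677 0.000 0.000
      vertex 18.677 0.000 16.010
    endloop
  endfacet
  facet normal 0.0000 -1.0000 0.0000
    outer loop
      vertex 0.000 0.000 0.000
      vertex 18.677 0.000 16.010
      vertex 0.000 0.000 16.010
    endloop
  endfacet
  facet normal 0.0000 0.5366 0.8438
    outer loop
      vertex 0.000 0.000 16.010
      vertex 18.677 0.000 16.010
      vertex 18.677 25.175 0.000
    endloop
  endfacet
  facet normal 0.0000 0.5366 0.8438
    outer loop
      vertex 0.000 0.000 16.010
      vertex 18.677 25.175 0.000
      vertex 0.000 25.175 0.000
    endloop
  endfacet
  facet normal -1.0000 0.0000 0.0000
    outer loop
      vertex 0.000 0.000 16.010
      vertex 0.000 25.175 0.000
      vertex 0.000 0.000 0.000
    endloop
  endfacet
  facet normal 1.0000 0.0000 0.0000
    outer loop
      vertex 18.677 0.000 0.000
      vertex 18.677 25.175 0.000
      vertex 18.677 0.000 16.010
    endloop
  endfacet
endsolid part

The G0 Z moves step by Δz≈2.287 mm. The G1 loops shrink linearly with z, so the solid tapers from its base footprint up to z≈16. Closing with a flat bottom cap and the tapered top and triangulating gives 8 facets — a wedge (ramp): 18.7 × 25.2 mm base, rising to 16 mm along the y=0 edge and sloping linearly to z=0 at y=25.2.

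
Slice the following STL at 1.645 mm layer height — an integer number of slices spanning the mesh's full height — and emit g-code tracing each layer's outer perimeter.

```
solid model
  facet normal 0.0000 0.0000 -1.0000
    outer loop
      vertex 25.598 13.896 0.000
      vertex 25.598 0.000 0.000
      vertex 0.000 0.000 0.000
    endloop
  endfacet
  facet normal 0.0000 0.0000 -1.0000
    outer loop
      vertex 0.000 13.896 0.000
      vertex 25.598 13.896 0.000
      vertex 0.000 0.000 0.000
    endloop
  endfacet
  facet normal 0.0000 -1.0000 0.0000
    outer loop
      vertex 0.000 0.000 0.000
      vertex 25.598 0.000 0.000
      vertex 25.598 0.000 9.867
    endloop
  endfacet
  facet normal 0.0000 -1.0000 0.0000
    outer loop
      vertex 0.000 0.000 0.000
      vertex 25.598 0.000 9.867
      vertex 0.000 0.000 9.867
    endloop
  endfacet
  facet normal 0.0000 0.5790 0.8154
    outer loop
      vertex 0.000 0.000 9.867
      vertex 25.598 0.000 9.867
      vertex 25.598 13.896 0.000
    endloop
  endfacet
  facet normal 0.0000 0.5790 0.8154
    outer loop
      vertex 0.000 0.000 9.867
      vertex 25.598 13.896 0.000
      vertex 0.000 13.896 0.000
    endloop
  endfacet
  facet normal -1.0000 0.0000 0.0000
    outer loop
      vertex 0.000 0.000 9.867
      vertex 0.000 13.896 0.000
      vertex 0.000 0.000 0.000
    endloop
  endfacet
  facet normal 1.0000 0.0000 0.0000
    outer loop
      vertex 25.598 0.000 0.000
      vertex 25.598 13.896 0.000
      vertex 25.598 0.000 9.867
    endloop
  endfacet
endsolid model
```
; perimeter-only toolpath
G21 ; units = mm
G90 ; absolute positioning
G28 ; home
; layer 1
G0 Z1.645
G0 X0.000 Y0.000
G1 X25.598 Y0.000
G1 X25.598 Y11.580
G1 X0.000 Y11.580
G1 X0.000 Y0.000
; layer 2
G0 Z3.289
G0 X0.000 Y0.000
G1 X25.598 Y0.000
G1 X25.598 Y9.264
G1 X0.000 Y9.264
G1 X0.000 Y0.000
; layer 3
G0 Z4.934
G0 X0.000 Y0.000
G1 X25.598 Y0.000
G1 X25.598 Y6.948
G1 X0.000 Y6.948
G1 X0.000 Y0.000
; layer 4
G0 Z6.578
G0 X0.000 Y0.000
G1 X25.598 Y0.000
G1 X25.598 Y4.632
G1 X0.000 Y4.632
G1 X0.000 Y0.000
; layer 5
G0 Z8.223
G0 X0.000 Y0.000
G1 X25.598 Y0.000
G1 X25.598 Y2.316
G1 X0.000 Y2.316
G1 X0.000 Y0.000
M2 ; end

The solid is a wedge (ramp): 25.6 × 13.9 mm base, rising to 9.87 mm along the y=0 edge and sloping linearly to z=0 at y=13.9. Slicing at Δz = 1.645 mm — 6 equal slices spanning the solid's height, so layer i sits at z = i·h/6 — gives 5 non-empty perimeters. Each is a 4-segment closed polygon; G0 lifts to the layer z and rapids to the start vertex, then G1 traces the edges. The cross-section shrinks linearly with z (the slice at the apex is degenerate and omitted).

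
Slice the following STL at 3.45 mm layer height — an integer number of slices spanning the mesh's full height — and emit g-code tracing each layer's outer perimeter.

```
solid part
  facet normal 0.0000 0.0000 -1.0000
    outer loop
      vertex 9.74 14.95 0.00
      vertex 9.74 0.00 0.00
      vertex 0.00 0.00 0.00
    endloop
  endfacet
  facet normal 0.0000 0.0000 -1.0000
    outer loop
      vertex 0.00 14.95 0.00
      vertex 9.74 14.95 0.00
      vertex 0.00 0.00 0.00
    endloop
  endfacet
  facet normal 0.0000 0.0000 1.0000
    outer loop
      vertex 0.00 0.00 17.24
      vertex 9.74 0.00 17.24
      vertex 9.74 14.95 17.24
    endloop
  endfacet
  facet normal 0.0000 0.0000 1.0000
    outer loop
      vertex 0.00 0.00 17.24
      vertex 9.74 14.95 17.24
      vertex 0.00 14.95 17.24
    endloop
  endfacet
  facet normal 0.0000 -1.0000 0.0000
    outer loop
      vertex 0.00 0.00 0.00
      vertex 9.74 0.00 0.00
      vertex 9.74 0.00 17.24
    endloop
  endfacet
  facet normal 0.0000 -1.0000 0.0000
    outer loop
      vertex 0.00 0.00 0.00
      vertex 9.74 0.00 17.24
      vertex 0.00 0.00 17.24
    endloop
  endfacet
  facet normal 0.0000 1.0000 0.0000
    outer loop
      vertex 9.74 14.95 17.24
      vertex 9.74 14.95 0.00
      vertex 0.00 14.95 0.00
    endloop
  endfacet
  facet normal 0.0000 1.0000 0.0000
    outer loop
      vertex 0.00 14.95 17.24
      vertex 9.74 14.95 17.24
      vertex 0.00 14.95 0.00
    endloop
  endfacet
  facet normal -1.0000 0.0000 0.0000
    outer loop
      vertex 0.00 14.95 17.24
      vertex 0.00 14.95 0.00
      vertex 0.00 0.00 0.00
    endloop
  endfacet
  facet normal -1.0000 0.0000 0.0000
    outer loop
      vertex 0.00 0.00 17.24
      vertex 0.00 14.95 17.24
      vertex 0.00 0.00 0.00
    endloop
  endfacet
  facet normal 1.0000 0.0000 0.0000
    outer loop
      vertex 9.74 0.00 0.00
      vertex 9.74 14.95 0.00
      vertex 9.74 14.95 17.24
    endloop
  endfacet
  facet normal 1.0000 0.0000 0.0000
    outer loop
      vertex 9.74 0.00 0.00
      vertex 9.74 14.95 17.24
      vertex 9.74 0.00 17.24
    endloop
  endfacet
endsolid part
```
; perimeter-only toolpath
G21 ; units = mm
G90 ; absolute positioning
G28 ; home
; layer 1
G0 Z3.45
G0 X0.00 Y0.00
G1 X9.74 Y0.00
G1 X9.74 Y14.95
G1 X0.00 Y14.95
G1 X0.00 Y0.00
; layer 2
G0 Z6.90
G0 X0.00 Y0.00
G1 X9.74 Y0.00
G1 X9.74 Y14.95
G1 X0.00 Y14.95
G1 X0.00 Y0.00
; layer 3
G0 Z10.34
G0 X0.00 Y0.00
G1 X9.74 Y0.00
G1 X9.74 Y14.95
G1 X0.00 Y14.95
G1 X0.00 Y0.00
; layer 4
G0 Z13.79
G0 X0.00 Y0.00
G1 X9.74 Y0.00
G1 X9.74 Y14.95
G1 X0.00 Y14.95
G1 X0.00 Y0.00
; layer 5
G0 Z17.24
G0 X0.00 Y0.00
G1 X9.74 Y0.00
G1 X9.74 Y14.95
G1 X0.00 Y14.95
G1 X0.00 Y0.00
M2 ; end

The solid is a rectangular box, roughly 9.74 × 14.9 mm footprint and 17.2 mm tall. Slicing at Δz = 3.45 mm — 5 equal slices spanning the solid's height, so layer i sits at z = i·h/5 — gives 5 non-empty perimeters. Each is a 4-segment closed polygon; G0 lifts to the layer z and rapids to the start vertex, then G1 traces the edges.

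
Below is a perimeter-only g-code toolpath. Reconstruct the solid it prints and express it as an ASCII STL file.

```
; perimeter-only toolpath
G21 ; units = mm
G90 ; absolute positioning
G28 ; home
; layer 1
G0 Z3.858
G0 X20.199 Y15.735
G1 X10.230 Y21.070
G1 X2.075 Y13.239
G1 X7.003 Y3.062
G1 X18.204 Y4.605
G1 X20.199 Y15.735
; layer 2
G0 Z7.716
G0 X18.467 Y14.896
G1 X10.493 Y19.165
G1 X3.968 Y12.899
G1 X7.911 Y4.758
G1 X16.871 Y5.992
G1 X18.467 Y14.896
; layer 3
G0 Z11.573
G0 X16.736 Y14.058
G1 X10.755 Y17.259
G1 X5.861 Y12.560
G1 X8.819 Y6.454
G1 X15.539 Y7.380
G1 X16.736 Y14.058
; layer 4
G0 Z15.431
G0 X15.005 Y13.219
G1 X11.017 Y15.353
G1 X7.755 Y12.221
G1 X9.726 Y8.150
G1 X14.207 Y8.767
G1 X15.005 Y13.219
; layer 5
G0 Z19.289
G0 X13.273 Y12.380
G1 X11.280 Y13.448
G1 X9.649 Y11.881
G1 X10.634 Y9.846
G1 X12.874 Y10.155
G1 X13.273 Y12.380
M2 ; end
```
solid part
  facet normal 0.0000 0.0000 -1.0000
    outer loop
      vertex 0.181 13.578 0.000
      vertex 9.968 22.976 0.000
      vertex 21.930 16.573 0.000
    endloop
  endfacet
  facet normal 0.0000 0.0000 -1.0000
    outer loop
      vertex 6.095 1.366 0.000
      vertex 0.181 13.578 0.000
      vertex 21.930 16.573 0.000
    endloop
  endfacet
  facet normal 0.0000 0.0000 -1.0000
    outer loop
      vertex 19.536 3.217 0.000
      vertex 6.095 1.366 0.000
      vertex 21.930 16.573 0.000
    endloop
  endfacet
  facet normal 0.4377 0.8176 0.3741
    outer loop
      vertex 21.930 16.573 0.000
      vertex 9.968 22.976 0.000
      vertex 11.542 11.542 23.147
    endloop
  endfacet
  facet normal -0.6423 0.6689 0.3741
    outer loop
      vertex 9.968 22.976 0.000
      vertex 0.181 13.578 0.000
      vertex 11.542 11.542 23.147
    endloop
  endfacet
  facet normal -0.8347 -0.4042 0.3741
    outer loop
      vertex 0.181 13.578 0.000
      vertex 6.095 1.366 0.000
      vertex 11.542 11.542 23.147
    endloop
  endfacet
  facet normal 0.1265 -0.9187 0.3741
    outer loop
      vertex 6.095 1.366 0.000
      vertex 19.536 3.217 0.000
      vertex 11.542 11.542 23.147
    endloop
  endfacet
  facet normal 0.9128 -0.1636 0.3741
    outer loop
      vertex 19.536 3.217 0.000
      vertex 21.930 16.573 0.000
      vertex 11.542 11.542 23.147
    endloop
  endfacet
endsolid part

The G0 Z moves step by Δz≈3.858 mm. The G1 loops shrink linearly with z, so the solid tapers from its base footprint up to z≈23.1. Closing with a flat bottom cap and the tapered top and triangulating gives 8 facets — a regular 5-sided pyramid, base circumscribed radius ≈ 11.5 mm, apex at z ≈ 23.1 mm.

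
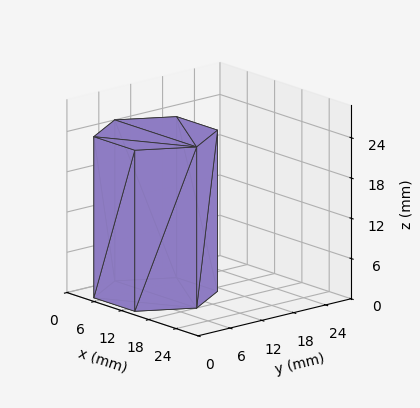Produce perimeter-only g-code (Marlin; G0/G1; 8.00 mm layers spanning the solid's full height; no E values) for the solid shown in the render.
Reading the render: the shape is a regular 6-sided prism (a cylinder approximated with 6 flat sides), circumscribed radius ≈ 9 mm, height ≈ 24 mm (dimensions read to the nearest mm from the axis ticks). For the g-code, the solid's height is divided into equal slices at the stated Δz and each level perimeter traced with G1 moves after a G0 lift.

; perimeter-only toolpath
G21 ; units = mm
G90 ; absolute positioning
G28 ; home
; layer 1
G0 Z8.00
G0 X18.00 Y9.00
G1 X13.50 Y16.79
G1 X4.50 Y16.79
G1 X0.00 Y9.00
G1 X4.50 Y1.21
G1 X13.50 Y1.21
G1 X18.00 Y9.00
; layer 2
G0 Z16.00
G0 X18.00 Y9.00
G1 X13.50 Y16.79
G1 X4.50 Y16.79
G1 X0.00 Y9.00
G1 X4.50 Y1.21
G1 X13.50 Y1.21
G1 X18.00 Y9.00
; layer 3
G0 Z24.00
G0 X18.00 Y9.00
G1 X13.50 Y16.79
G1 X4.50 Y16.79
G1 X0.00 Y9.00
G1 X4.50 Y1.21
G1 X13.50 Y1.21
G1 X18.00 Y9.00
M2 ; end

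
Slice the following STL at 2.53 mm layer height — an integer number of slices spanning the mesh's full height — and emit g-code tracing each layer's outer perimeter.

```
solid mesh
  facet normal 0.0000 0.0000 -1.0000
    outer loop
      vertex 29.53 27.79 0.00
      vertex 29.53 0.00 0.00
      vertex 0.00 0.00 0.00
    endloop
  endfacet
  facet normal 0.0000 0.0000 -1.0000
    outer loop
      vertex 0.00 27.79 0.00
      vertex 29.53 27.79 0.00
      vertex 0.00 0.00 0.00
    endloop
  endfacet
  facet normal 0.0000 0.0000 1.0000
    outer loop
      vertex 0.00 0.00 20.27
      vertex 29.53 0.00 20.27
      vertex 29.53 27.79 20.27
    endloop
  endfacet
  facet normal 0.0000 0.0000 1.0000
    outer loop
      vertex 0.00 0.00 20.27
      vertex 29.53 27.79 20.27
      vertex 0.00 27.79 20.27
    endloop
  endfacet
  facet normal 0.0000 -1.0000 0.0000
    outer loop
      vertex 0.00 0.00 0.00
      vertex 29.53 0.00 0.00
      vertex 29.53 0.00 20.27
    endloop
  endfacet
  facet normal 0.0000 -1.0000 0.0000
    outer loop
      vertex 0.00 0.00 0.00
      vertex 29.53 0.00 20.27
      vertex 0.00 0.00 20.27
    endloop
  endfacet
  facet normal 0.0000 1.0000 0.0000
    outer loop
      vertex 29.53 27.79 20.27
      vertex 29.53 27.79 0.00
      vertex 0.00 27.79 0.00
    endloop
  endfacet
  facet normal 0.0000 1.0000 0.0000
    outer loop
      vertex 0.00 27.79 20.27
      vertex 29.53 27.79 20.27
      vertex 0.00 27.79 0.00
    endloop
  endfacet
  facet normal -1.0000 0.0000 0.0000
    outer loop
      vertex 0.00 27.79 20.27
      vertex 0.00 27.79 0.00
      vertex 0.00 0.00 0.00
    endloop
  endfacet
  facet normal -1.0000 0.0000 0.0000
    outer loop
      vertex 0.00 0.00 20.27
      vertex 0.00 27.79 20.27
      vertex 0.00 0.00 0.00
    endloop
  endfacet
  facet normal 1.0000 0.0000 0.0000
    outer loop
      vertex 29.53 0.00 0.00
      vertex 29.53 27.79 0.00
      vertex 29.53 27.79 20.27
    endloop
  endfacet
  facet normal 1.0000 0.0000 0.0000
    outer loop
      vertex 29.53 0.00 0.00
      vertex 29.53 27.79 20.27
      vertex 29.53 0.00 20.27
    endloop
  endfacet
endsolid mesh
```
; perimeter-only toolpath
G21 ; units = mm
G90 ; absolute positioning
G28 ; home
; layer 1
G0 Z2.53
G0 X0.00 Y0.00
G1 X29.53 Y0.00
G1 X29.53 Y27.79
G1 X0.00 Y27.79
G1 X0.00 Y0.00
; layer 2
G0 Z5.07
G0 X0.00 Y0.00
G1 X29.53 Y0.00
G1 X29.53 Y27.79
G1 X0.00 Y27.79
G1 X0.00 Y0.00
; layer 3
G0 Z7.60
G0 X0.00 Y0.00
G1 X29.53 Y0.00
G1 X29.53 Y27.79
G1 X0.00 Y27.79
G1 X0.00 Y0.00
; layer 4
G0 Z10.13
G0 X0.00 Y0.00
G1 X29.53 Y0.00
G1 X29.53 Y27.79
G1 X0.00 Y27.79
G1 X0.00 Y0.00
; layer 5
G0 Z12.67
G0 X0.00 Y0.00
G1 X29.53 Y0.00
G1 X29.53 Y27.79
G1 X0.00 Y27.79
G1 X0.00 Y0.00
; layer 6
G0 Z15.20
G0 X0.00 Y0.00
G1 X29.53 Y0.00
G1 X29.53 Y27.79
G1 X0.00 Y27.79
G1 X0.00 Y0.00
; layer 7
G0 Z17.74
G0 X0.00 Y0.00
G1 X29.53 Y0.00
G1 X29.53 Y27.79
G1 X0.00 Y27.79
G1 X0.00 Y0.00
; layer 8
G0 Z20.27
G0 X0.00 Y0.00
G1 X29.53 Y0.00
G1 X29.53 Y27.79
G1 X0.00 Y27.79
G1 X0.00 Y0.00
M2 ; end

The solid is a rectangular box, roughly 29.5 × 27.8 mm footprint and 20.3 mm tall. Slicing at Δz = 2.53 mm — 8 equal slices spanning the solid's height, so layer i sits at z = i·h/8 — gives 8 non-empty perimeters. Each is a 4-segment closed polygon; G0 lifts to the layer z and rapids to the start vertex, then G1 traces the edges.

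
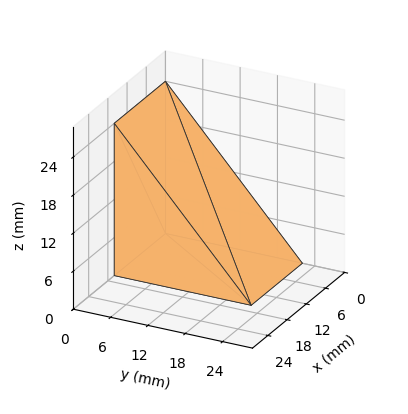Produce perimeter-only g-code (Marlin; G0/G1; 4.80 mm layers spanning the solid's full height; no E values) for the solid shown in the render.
Reading the render: the shape is a wedge (ramp): 16 × 22 mm base, rising to 24 mm along the y=0 edge and sloping linearly to z=0 at y=22 (dimensions read to the nearest mm from the axis ticks). For the g-code, the solid's height is divided into equal slices at the stated Δz and each level perimeter traced with G1 moves after a G0 lift.

; perimeter-only toolpath
G21 ; units = mm
G90 ; absolute positioning
G28 ; home
; layer 1
G0 Z4.80
G0 X0.00 Y0.00
G1 X16.00 Y0.00
G1 X16.00 Y17.60
G1 X0.00 Y17.60
G1 X0.00 Y0.00
; layer 2
G0 Z9.60
G0 X0.00 Y0.00
G1 X16.00 Y0.00
G1 X16.00 Y13.20
G1 X0.00 Y13.20
G1 X0.00 Y0.00
; layer 3
G0 Z14.40
G0 X0.00 Y0.00
G1 X16.00 Y0.00
G1 X16.00 Y8.80
G1 X0.00 Y8.80
G1 X0.00 Y0.00
; layer 4
G0 Z19.20
G0 X0.00 Y0.00
G1 X16.00 Y0.00
G1 X16.00 Y4.40
G1 X0.00 Y4.40
G1 X0.00 Y0.00
M2 ; end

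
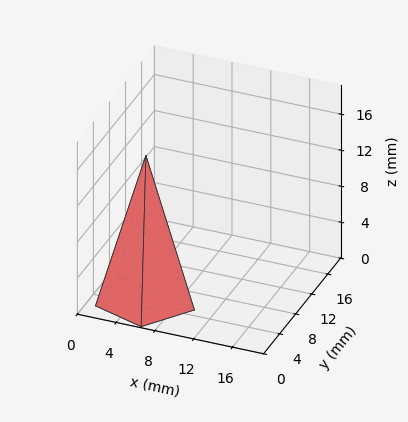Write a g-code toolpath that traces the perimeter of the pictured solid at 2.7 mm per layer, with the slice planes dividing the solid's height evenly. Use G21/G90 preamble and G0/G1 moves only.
Reading the render: the shape is a regular 5-sided pyramid, base circumscribed radius ≈ 5 mm, apex at z ≈ 16 mm (dimensions read to the nearest mm from the axis ticks). For the g-code, the solid's height is divided into equal slices at the stated Δz and each level perimeter traced with G1 moves after a G0 lift.

; perimeter-only toolpath
G21 ; units = mm
G90 ; absolute positioning
G28 ; home
; layer 1
G0 Z2.7
G0 X9.2 Y5.0
G1 X6.2 Y9.0
G1 X1.7 Y7.4
G1 X1.7 Y2.6
G1 X6.2 Y1.0
G1 X9.2 Y5.0
; layer 2
G0 Z5.3
G0 X8.3 Y5.0
G1 X6.0 Y8.2
G1 X2.3 Y6.9
G1 X2.3 Y3.1
G1 X6.0 Y1.8
G1 X8.3 Y5.0
; layer 3
G0 Z8.0
G0 X7.5 Y5.0
G1 X5.8 Y7.4
G1 X3.0 Y6.5
G1 X3.0 Y3.5
G1 X5.8 Y2.6
G1 X7.5 Y5.0
; layer 4
G0 Z10.7
G0 X6.7 Y5.0
G1 X5.5 Y6.6
G1 X3.7 Y6.0
G1 X3.7 Y4.0
G1 X5.5 Y3.4
G1 X6.7 Y5.0
; layer 5
G0 Z13.3
G0 X5.8 Y5.0
G1 X5.2 Y5.8
G1 X4.3 Y5.5
G1 X4.3 Y4.5
G1 X5.2 Y4.2
G1 X5.8 Y5.0
M2 ; end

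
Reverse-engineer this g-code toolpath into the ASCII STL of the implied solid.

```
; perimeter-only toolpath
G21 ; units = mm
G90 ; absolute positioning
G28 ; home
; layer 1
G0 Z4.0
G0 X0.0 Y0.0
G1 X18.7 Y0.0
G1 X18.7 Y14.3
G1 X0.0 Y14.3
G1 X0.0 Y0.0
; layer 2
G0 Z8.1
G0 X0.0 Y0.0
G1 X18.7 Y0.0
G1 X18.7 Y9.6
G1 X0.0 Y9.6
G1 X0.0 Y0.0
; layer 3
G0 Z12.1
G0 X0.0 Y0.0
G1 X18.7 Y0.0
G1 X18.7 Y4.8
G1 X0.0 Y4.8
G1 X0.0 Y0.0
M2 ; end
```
solid part
  facet normal 0.0000 0.0000 -1.0000
    outer loop
      vertex 18.7 19.1 0.0
      vertex 18.7 0.0 0.0
      vertex 0.0 0.0 0.0
    endloop
  endfacet
  facet normal 0.0000 0.0000 -1.0000
    outer loop
      vertex 0.0 19.1 0.0
      vertex 18.7 19.1 0.0
      vertex 0.0 0.0 0.0
    endloop
  endfacet
  facet normal 0.0000 -1.0000 0.0000
    outer loop
      vertex 0.0 0.0 0.0
      vertex 18.7 0.0 0.0
      vertex 18.7 0.0 16.1
    endloop
  endfacet
  facet normal 0.0000 -1.0000 0.0000
    outer loop
      vertex 0.0 0.0 0.0
      vertex 18.7 0.0 16.1
      vertex 0.0 0.0 16.1
    endloop
  endfacet
  facet normal 0.0000 0.6445 0.7646
    outer loop
      vertex 0.0 0.0 16.1
      vertex 18.7 0.0 16.1
      vertex 18.7 19.1 0.0
    endloop
  endfacet
  facet normal 0.0000 0.6445 0.7646
    outer loop
      vertex 0.0 0.0 16.1
      vertex 18.7 19.1 0.0
      vertex 0.0 19.1 0.0
    endloop
  endfacet
  facet normal -1.0000 0.0000 0.0000
    outer loop
      vertex 0.0 0.0 16.1
      vertex 0.0 19.1 0.0
      vertex 0.0 0.0 0.0
    endloop
  endfacet
  facet normal 1.0000 0.0000 0.0000
    outer loop
      vertex 18.7 0.0 0.0
      vertex 18.7 19.1 0.0
      vertex 18.7 0.0 16.1
    endloop
  endfacet
endsolid part

The G0 Z moves step by Δz≈4.0 mm. The G1 loops shrink linearly with z, so the solid tapers from its base footprint up to z≈16.1. Closing with a flat bottom cap and the tapered top and triangulating gives 8 facets — a wedge (ramp): 18.7 × 19.1 mm base, rising to 16.1 mm along the y=0 edge and sloping linearly to z=0 at y=19.1.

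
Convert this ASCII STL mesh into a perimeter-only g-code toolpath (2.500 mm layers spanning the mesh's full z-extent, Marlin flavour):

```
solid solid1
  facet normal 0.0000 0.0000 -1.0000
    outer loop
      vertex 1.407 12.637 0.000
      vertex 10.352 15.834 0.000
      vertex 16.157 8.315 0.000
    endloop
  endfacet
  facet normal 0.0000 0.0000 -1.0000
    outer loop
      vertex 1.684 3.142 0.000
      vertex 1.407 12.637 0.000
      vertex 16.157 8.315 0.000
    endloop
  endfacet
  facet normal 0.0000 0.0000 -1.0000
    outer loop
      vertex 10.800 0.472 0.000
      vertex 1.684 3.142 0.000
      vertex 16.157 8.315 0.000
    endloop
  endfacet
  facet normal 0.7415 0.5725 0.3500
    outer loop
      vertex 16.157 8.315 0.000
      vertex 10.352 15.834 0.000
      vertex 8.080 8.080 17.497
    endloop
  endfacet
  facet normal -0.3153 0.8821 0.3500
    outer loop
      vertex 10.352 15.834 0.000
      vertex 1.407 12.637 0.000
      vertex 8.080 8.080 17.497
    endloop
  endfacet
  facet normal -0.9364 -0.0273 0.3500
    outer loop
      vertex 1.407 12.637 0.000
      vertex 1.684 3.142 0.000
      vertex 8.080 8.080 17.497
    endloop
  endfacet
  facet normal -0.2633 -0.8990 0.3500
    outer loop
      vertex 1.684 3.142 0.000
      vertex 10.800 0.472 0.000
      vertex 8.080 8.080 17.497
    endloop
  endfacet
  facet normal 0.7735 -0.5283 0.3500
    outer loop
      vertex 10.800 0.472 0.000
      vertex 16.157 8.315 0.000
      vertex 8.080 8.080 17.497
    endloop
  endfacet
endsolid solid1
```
; perimeter-only toolpath
G21 ; units = mm
G90 ; absolute positioning
G28 ; home
; layer 1
G0 Z2.500
G0 X15.003 Y8.281
G1 X10.027 Y14.726
G1 X2.360 Y11.986
G1 X2.598 Y3.847
G1 X10.411 Y1.559
G1 X15.003 Y8.281
; layer 2
G0 Z4.999
G0 X13.849 Y8.248
G1 X9.703 Y13.619
G1 X3.314 Y11.335
G1 X3.511 Y4.553
G1 X10.023 Y2.646
G1 X13.849 Y8.248
; layer 3
G0 Z7.499
G0 X12.695 Y8.214
G1 X9.378 Y12.511
G1 X4.267 Y10.684
G1 X4.425 Y5.258
G1 X9.634 Y3.733
G1 X12.695 Y8.214
; layer 4
G0 Z9.998
G0 X11.542 Y8.181
G1 X9.054 Y11.403
G1 X5.220 Y10.033
G1 X5.339 Y5.964
G1 X9.246 Y4.819
G1 X11.542 Y8.181
; layer 5
G0 Z12.498
G0 X10.388 Y8.147
G1 X8.729 Y10.295
G1 X6.173 Y9.382
G1 X6.253 Y6.669
G1 X8.857 Y5.906
G1 X10.388 Y8.147
; layer 6
G0 Z14.997
G0 X9.234 Y8.114
G1 X8.405 Y9.188
G1 X7.127 Y8.731
G1 X7.166 Y7.375
G1 X8.469 Y6.993
G1 X9.234 Y8.114
M2 ; end

The solid is a regular 5-sided pyramid, base circumscribed radius ≈ 8.08 mm, apex at z ≈ 17.5 mm. Slicing at Δz = 2.500 mm — 7 equal slices spanning the solid's height, so layer i sits at z = i·h/7 — gives 6 non-empty perimeters. Each is a 5-segment closed polygon; G0 lifts to the layer z and rapids to the start vertex, then G1 traces the edges. The cross-section shrinks linearly with z (the slice at the apex is degenerate and omitted).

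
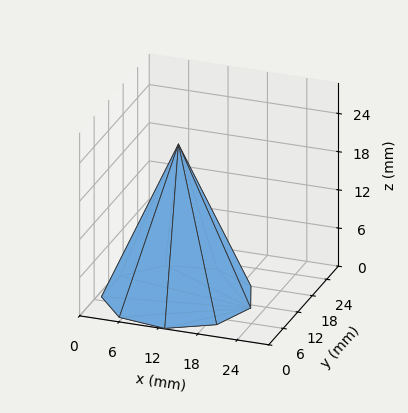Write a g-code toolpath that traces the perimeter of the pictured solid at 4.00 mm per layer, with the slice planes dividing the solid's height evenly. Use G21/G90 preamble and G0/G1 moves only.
Reading the render: the shape is a regular 9-sided pyramid, base circumscribed radius ≈ 11 mm, apex at z ≈ 24 mm (dimensions read to the nearest mm from the axis ticks). For the g-code, the solid's height is divided into equal slices at the stated Δz and each level perimeter traced with G1 moves after a G0 lift.

; perimeter-only toolpath
G21 ; units = mm
G90 ; absolute positioning
G28 ; home
; layer 1
G0 Z4.00
G0 X20.17 Y11.00
G1 X18.02 Y16.89
G1 X12.59 Y20.02
G1 X6.42 Y18.94
G1 X2.38 Y14.13
G1 X2.38 Y7.87
G1 X6.42 Y3.06
G1 X12.59 Y1.97
G1 X18.02 Y5.11
G1 X20.17 Y11.00
; layer 2
G0 Z8.00
G0 X18.33 Y11.00
G1 X16.62 Y15.71
G1 X12.27 Y18.22
G1 X7.33 Y17.35
G1 X4.11 Y13.51
G1 X4.11 Y8.49
G1 X7.33 Y4.65
G1 X12.27 Y3.78
G1 X16.62 Y6.29
G1 X18.33 Y11.00
; layer 3
G0 Z12.00
G0 X16.50 Y11.00
G1 X15.21 Y14.54
G1 X11.96 Y16.41
G1 X8.25 Y15.77
G1 X5.83 Y12.88
G1 X5.83 Y9.12
G1 X8.25 Y6.24
G1 X11.96 Y5.58
G1 X15.21 Y7.46
G1 X16.50 Y11.00
; layer 4
G0 Z16.00
G0 X14.67 Y11.00
G1 X13.81 Y13.36
G1 X11.64 Y14.61
G1 X9.17 Y14.18
G1 X7.55 Y12.25
G1 X7.55 Y9.75
G1 X9.17 Y7.82
G1 X11.64 Y7.39
G1 X13.81 Y8.64
G1 X14.67 Y11.00
; layer 5
G0 Z20.00
G0 X12.83 Y11.00
G1 X12.41 Y12.18
G1 X11.32 Y12.80
G1 X10.08 Y12.59
G1 X9.28 Y11.63
G1 X9.28 Y10.37
G1 X10.08 Y9.41
G1 X11.32 Y9.20
G1 X12.41 Y9.82
G1 X12.83 Y11.00
M2 ; end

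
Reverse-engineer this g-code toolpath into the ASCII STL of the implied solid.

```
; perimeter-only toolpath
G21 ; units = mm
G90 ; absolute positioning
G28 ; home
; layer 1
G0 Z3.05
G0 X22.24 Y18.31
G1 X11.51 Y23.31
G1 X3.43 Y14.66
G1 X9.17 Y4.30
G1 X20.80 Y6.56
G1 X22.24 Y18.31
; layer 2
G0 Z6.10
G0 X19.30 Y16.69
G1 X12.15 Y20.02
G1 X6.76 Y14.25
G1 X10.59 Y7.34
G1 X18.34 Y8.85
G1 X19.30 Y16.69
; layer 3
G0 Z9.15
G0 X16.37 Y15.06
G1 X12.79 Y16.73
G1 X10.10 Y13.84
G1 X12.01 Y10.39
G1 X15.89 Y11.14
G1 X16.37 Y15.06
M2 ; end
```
solid part
  facet normal 0.0000 0.0000 -1.0000
    outer loop
      vertex 0.10 15.07 0.00
      vertex 10.87 26.61 0.00
      vertex 25.18 19.94 0.00
    endloop
  endfacet
  facet normal 0.0000 0.0000 -1.0000
    outer loop
      vertex 7.75 1.26 0.00
      vertex 0.10 15.07 0.00
      vertex 25.18 19.94 0.00
    endloop
  endfacet
  facet normal 0.0000 0.0000 -1.0000
    outer loop
      vertex 23.25 4.27 0.00
      vertex 7.75 1.26 0.00
      vertex 25.18 19.94 0.00
    endloop
  endfacet
  facet normal 0.3155 0.6769 0.6651
    outer loop
      vertex 25.18 19.94 0.00
      vertex 10.87 26.61 0.00
      vertex 13.43 13.43 12.20
    endloop
  endfacet
  facet normal -0.5460 0.5095 0.6650
    outer loop
      vertex 10.87 26.61 0.00
      vertex 0.10 15.07 0.00
      vertex 13.43 13.43 12.20
    endloop
  endfacet
  facet normal -0.6532 -0.3619 0.6651
    outer loop
      vertex 0.10 15.07 0.00
      vertex 7.75 1.26 0.00
      vertex 13.43 13.43 12.20
    endloop
  endfacet
  facet normal 0.1424 -0.7331 0.6650
    outer loop
      vertex 7.75 1.26 0.00
      vertex 23.25 4.27 0.00
      vertex 13.43 13.43 12.20
    endloop
  endfacet
  facet normal 0.7412 -0.0913 0.6651
    outer loop
      vertex 23.25 4.27 0.00
      vertex 25.18 19.94 0.00
      vertex 13.43 13.43 12.20
    endloop
  endfacet
endsolid part

The G0 Z moves step by Δz≈3.05 mm. The G1 loops shrink linearly with z, so the solid tapers from its base footprint up to z≈12.2. Closing with a flat bottom cap and the tapered top and triangulating gives 8 facets — a regular 5-sided pyramid, base circumscribed radius ≈ 13.4 mm, apex at z ≈ 12.2 mm.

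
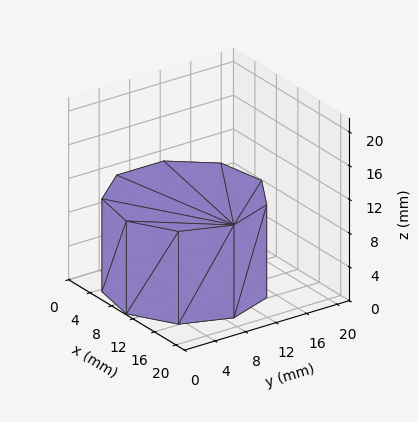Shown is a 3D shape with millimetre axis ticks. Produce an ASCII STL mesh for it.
Reading the render: the shape is a regular 9-sided prism (a cylinder approximated with 9 flat sides), circumscribed radius ≈ 9 mm, height ≈ 11 mm (dimensions read to the nearest mm from the axis ticks). For the STL, each face is triangulated and given an outward normal.

solid part
  facet normal 0.0000 0.0000 -1.0000
    outer loop
      vertex 10.563 17.863 0.000
      vertex 15.894 14.785 0.000
      vertex 18.000 9.000 0.000
    endloop
  endfacet
  facet normal 0.0000 0.0000 -1.0000
    outer loop
      vertex 4.500 16.794 0.000
      vertex 10.563 17.863 0.000
      vertex 18.000 9.000 0.000
    endloop
  endfacet
  facet normal 0.0000 0.0000 -1.0000
    outer loop
      vertex 0.543 12.078 0.000
      vertex 4.500 16.794 0.000
      vertex 18.000 9.000 0.000
    endloop
  endfacet
  facet normal 0.0000 0.0000 -1.0000
    outer loop
      vertex 0.543 5.922 0.000
      vertex 0.543 12.078 0.000
      vertex 18.000 9.000 0.000
    endloop
  endfacet
  facet normal 0.0000 0.0000 -1.0000
    outer loop
      vertex 4.500 1.206 0.000
      vertex 0.543 5.922 0.000
      vertex 18.000 9.000 0.000
    endloop
  endfacet
  facet normal 0.0000 0.0000 -1.0000
    outer loop
      vertex 10.563 0.137 0.000
      vertex 4.500 1.206 0.000
      vertex 18.000 9.000 0.000
    endloop
  endfacet
  facet normal 0.0000 0.0000 -1.0000
    outer loop
      vertex 15.894 3.215 0.000
      vertex 10.563 0.137 0.000
      vertex 18.000 9.000 0.000
    endloop
  endfacet
  facet normal 0.0000 0.0000 1.0000
    outer loop
      vertex 18.000 9.000 11.000
      vertex 15.894 14.785 11.000
      vertex 10.563 17.863 11.000
    endloop
  endfacet
  facet normal 0.0000 0.0000 1.0000
    outer loop
      vertex 18.000 9.000 11.000
      vertex 10.563 17.863 11.000
      vertex 4.500 16.794 11.000
    endloop
  endfacet
  facet normal 0.0000 0.0000 1.0000
    outer loop
      vertex 18.000 9.000 11.000
      vertex 4.500 16.794 11.000
      vertex 0.543 12.078 11.000
    endloop
  endfacet
  facet normal 0.0000 0.0000 1.0000
    outer loop
      vertex 18.000 9.000 11.000
      vertex 0.543 12.078 11.000
      vertex 0.543 5.922 11.000
    endloop
  endfacet
  facet normal 0.0000 0.0000 1.0000
    outer loop
      vertex 18.000 9.000 11.000
      vertex 0.543 5.922 11.000
      vertex 4.500 1.206 11.000
    endloop
  endfacet
  facet normal 0.0000 0.0000 1.0000
    outer loop
      vertex 18.000 9.000 11.000
      vertex 4.500 1.206 11.000
      vertex 10.563 0.137 11.000
    endloop
  endfacet
  facet normal 0.0000 0.0000 1.0000
    outer loop
      vertex 18.000 9.000 11.000
      vertex 10.563 0.137 11.000
      vertex 15.894 3.215 11.000
    endloop
  endfacet
  facet normal 0.9397 0.3421 0.0000
    outer loop
      vertex 18.000 9.000 0.000
      vertex 15.894 14.785 0.000
      vertex 15.894 14.785 11.000
    endloop
  endfacet
  facet normal 0.9397 0.3421 0.0000
    outer loop
      vertex 18.000 9.000 0.000
      vertex 15.894 14.785 11.000
      vertex 18.000 9.000 11.000
    endloop
  endfacet
  facet normal 0.5000 0.8660 0.0000
    outer loop
      vertex 15.894 14.785 0.000
      vertex 10.563 17.863 0.000
      vertex 10.563 17.863 11.000
    endloop
  endfacet
  facet normal 0.5000 0.8660 0.0000
    outer loop
      vertex 15.894 14.785 0.000
      vertex 10.563 17.863 11.000
      vertex 15.894 14.785 11.000
    endloop
  endfacet
  facet normal -0.1736 0.9848 0.0000
    outer loop
      vertex 10.563 17.863 0.000
      vertex 4.500 16.794 0.000
      vertex 4.500 16.794 11.000
    endloop
  endfacet
  facet normal -0.1736 0.9848 0.0000
    outer loop
      vertex 10.563 17.863 0.000
      vertex 4.500 16.794 11.000
      vertex 10.563 17.863 11.000
    endloop
  endfacet
  facet normal -0.7661 0.6428 0.0000
    outer loop
      vertex 4.500 16.794 0.000
      vertex 0.543 12.078 0.000
      vertex 0.543 12.078 11.000
    endloop
  endfacet
  facet normal -0.7661 0.6428 0.0000
    outer loop
      vertex 4.500 16.794 0.000
      vertex 0.543 12.078 11.000
      vertex 4.500 16.794 11.000
    endloop
  endfacet
  facet normal -1.0000 0.0000 0.0000
    outer loop
      vertex 0.543 12.078 0.000
      vertex 0.543 5.922 0.000
      vertex 0.543 5.922 11.000
    endloop
  endfacet
  facet normal -1.0000 0.0000 0.0000
    outer loop
      vertex 0.543 12.078 0.000
      vertex 0.543 5.922 11.000
      vertex 0.543 12.078 11.000
    endloop
  endfacet
  facet normal -0.7661 -0.6428 0.0000
    outer loop
      vertex 0.543 5.922 0.000
      vertex 4.500 1.206 0.000
      vertex 4.500 1.206 11.000
    endloop
  endfacet
  facet normal -0.7661 -0.6428 0.0000
    outer loop
      vertex 0.543 5.922 0.000
      vertex 4.500 1.206 11.000
      vertex 0.543 5.922 11.000
    endloop
  endfacet
  facet normal -0.1736 -0.9848 0.0000
    outer loop
      vertex 4.500 1.206 0.000
      vertex 10.563 0.137 0.000
      vertex 10.563 0.137 11.000
    endloop
  endfacet
  facet normal -0.1736 -0.9848 0.0000
    outer loop
      vertex 4.500 1.206 0.000
      vertex 10.563 0.137 11.000
      vertex 4.500 1.206 11.000
    endloop
  endfacet
  facet normal 0.5000 -0.8660 0.0000
    outer loop
      vertex 10.563 0.137 0.000
      vertex 15.894 3.215 0.000
      vertex 15.894 3.215 11.000
    endloop
  endfacet
  facet normal 0.5000 -0.8660 0.0000
    outer loop
      vertex 10.563 0.137 0.000
      vertex 15.894 3.215 11.000
      vertex 10.563 0.137 11.000
    endloop
  endfacet
  facet normal 0.9397 -0.3421 0.0000
    outer loop
      vertex 15.894 3.215 0.000
      vertex 18.000 9.000 0.000
      vertex 18.000 9.000 11.000
    endloop
  endfacet
  facet normal 0.9397 -0.3421 0.0000
    outer loop
      vertex 15.894 3.215 0.000
      vertex 18.000 9.000 11.000
      vertex 15.894 3.215 11.000
    endloop
  endfacet
endsolid part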